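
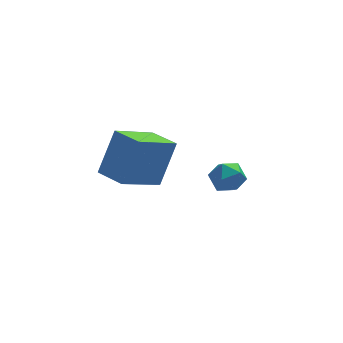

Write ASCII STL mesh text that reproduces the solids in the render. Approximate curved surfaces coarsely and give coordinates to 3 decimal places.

solid 
facet normal -0.635 0.475 0.608
outer loop
vertex 0.352 1.574 -3.403
vertex 0.954 1.57 -2.771
vertex 0.916 2.237 -3.332
endloop
endfacet
facet normal -0.756 0.651 -0.073
outer loop
vertex 0.352 1.574 -3.403
vertex 0.916 2.237 -3.332
vertex 0.716 1.916 -4.119
endloop
endfacet
facet normal -0.900 0.051 -0.433
outer loop
vertex 0.352 1.574 -3.403
vertex 0.716 1.916 -4.119
vertex 0.631 1.051 -4.044
endloop
endfacet
facet normal -0.868 -0.495 0.026
outer loop
vertex 0.352 1.574 -3.403
vertex 0.631 1.051 -4.044
vertex 0.778 0.837 -3.211
endloop
endfacet
facet normal -0.705 -0.233 0.670
outer loop
vertex 0.352 1.574 -3.403
vertex 0.778 0.837 -3.211
vertex 0.954 1.57 -2.771
endloop
endfacet
facet normal -0.155 0.928 -0.339
outer loop
vertex 0.716 1.916 -4.119
vertex 0.916 2.237 -3.332
vertex 1.542 2.123 -3.929
endloop
endfacet
facet normal 0.040 0.644 0.764
outer loop
vertex 0.916 2.237 -3.332
vertex 0.954 1.57 -2.771
vertex 1.689 1.909 -3.096
endloop
endfacet
facet normal -0.073 -0.500 0.863
outer loop
vertex 0.954 1.57 -2.771
vertex 0.778 0.837 -3.211
vertex 1.604 1.044 -3.021
endloop
endfacet
facet normal -0.338 -0.924 -0.178
outer loop
vertex 0.778 0.837 -3.211
vertex 0.631 1.051 -4.044
vertex 1.404 0.723 -3.808
endloop
endfacet
facet normal -0.388 -0.042 -0.921
outer loop
vertex 0.631 1.051 -4.044
vertex 0.716 1.916 -4.119
vertex 1.366 1.39 -4.369
endloop
endfacet
facet normal 0.868 0.495 -0.026
outer loop
vertex 1.968 1.386 -3.737
vertex 1.542 2.123 -3.929
vertex 1.689 1.909 -3.096
endloop
endfacet
facet normal 0.900 -0.051 0.433
outer loop
vertex 1.968 1.386 -3.737
vertex 1.689 1.909 -3.096
vertex 1.604 1.044 -3.021
endloop
endfacet
facet normal 0.756 -0.651 0.073
outer loop
vertex 1.968 1.386 -3.737
vertex 1.604 1.044 -3.021
vertex 1.404 0.723 -3.808
endloop
endfacet
facet normal 0.635 -0.475 -0.608
outer loop
vertex 1.968 1.386 -3.737
vertex 1.404 0.723 -3.808
vertex 1.366 1.39 -4.369
endloop
endfacet
facet normal 0.705 0.233 -0.670
outer loop
vertex 1.968 1.386 -3.737
vertex 1.366 1.39 -4.369
vertex 1.542 2.123 -3.929
endloop
endfacet
facet normal 0.338 0.924 0.178
outer loop
vertex 1.689 1.909 -3.096
vertex 1.542 2.123 -3.929
vertex 0.916 2.237 -3.332
endloop
endfacet
facet normal 0.388 0.042 0.921
outer loop
vertex 1.604 1.044 -3.021
vertex 1.689 1.909 -3.096
vertex 0.954 1.57 -2.771
endloop
endfacet
facet normal 0.155 -0.928 0.339
outer loop
vertex 1.404 0.723 -3.808
vertex 1.604 1.044 -3.021
vertex 0.778 0.837 -3.211
endloop
endfacet
facet normal -0.040 -0.644 -0.764
outer loop
vertex 1.366 1.39 -4.369
vertex 1.404 0.723 -3.808
vertex 0.631 1.051 -4.044
endloop
endfacet
facet normal 0.073 0.500 -0.863
outer loop
vertex 1.542 2.123 -3.929
vertex 1.366 1.39 -4.369
vertex 0.716 1.916 -4.119
endloop
endfacet
facet normal -0.755 -0.451 0.476
outer loop
vertex -3.174 -2.674 2.258
vertex -3.925 -1.52 2.16
vertex -3.946 -3.333 0.408
endloop
endfacet
facet normal 0.544 -0.836 0.071
outer loop
vertex -2.315 -2.36 -0.62
vertex -3.174 -2.674 2.258
vertex -3.946 -3.333 0.408
endloop
endfacet
facet normal -0.755 -0.451 0.476
outer loop
vertex -3.946 -3.333 0.408
vertex -3.925 -1.52 2.16
vertex -4.697 -2.179 0.31
endloop
endfacet
facet normal -0.366 -0.313 -0.877
outer loop
vertex -4.697 -2.179 0.31
vertex -2.315 -2.36 -0.62
vertex -3.946 -3.333 0.408
endloop
endfacet
facet normal 0.366 0.313 0.877
outer loop
vertex -3.174 -2.674 2.258
vertex -2.294 -0.547 1.132
vertex -3.925 -1.52 2.16
endloop
endfacet
facet normal 0.544 -0.836 0.071
outer loop
vertex -1.543 -1.701 1.23
vertex -3.174 -2.674 2.258
vertex -2.315 -2.36 -0.62
endloop
endfacet
facet normal 0.366 0.313 0.877
outer loop
vertex -1.543 -1.701 1.23
vertex -2.294 -0.547 1.132
vertex -3.174 -2.674 2.258
endloop
endfacet
facet normal -0.544 0.836 -0.071
outer loop
vertex -3.925 -1.52 2.16
vertex -2.294 -0.547 1.132
vertex -4.697 -2.179 0.31
endloop
endfacet
facet normal -0.366 -0.313 -0.877
outer loop
vertex -3.066 -1.206 -0.718
vertex -2.315 -2.36 -0.62
vertex -4.697 -2.179 0.31
endloop
endfacet
facet normal -0.544 0.836 -0.071
outer loop
vertex -4.697 -2.179 0.31
vertex -2.294 -0.547 1.132
vertex -3.066 -1.206 -0.718
endloop
endfacet
facet normal 0.755 0.451 -0.476
outer loop
vertex -3.066 -1.206 -0.718
vertex -1.543 -1.701 1.23
vertex -2.315 -2.36 -0.62
endloop
endfacet
facet normal 0.755 0.451 -0.476
outer loop
vertex -2.294 -0.547 1.132
vertex -1.543 -1.701 1.23
vertex -3.066 -1.206 -0.718
endloop
endfacet

endsolid


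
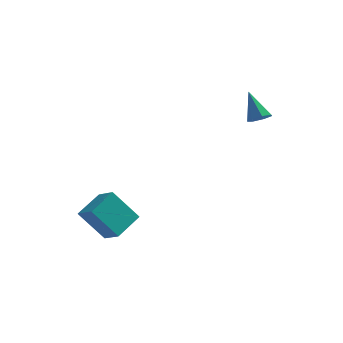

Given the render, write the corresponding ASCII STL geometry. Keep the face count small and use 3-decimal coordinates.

solid 
facet normal -0.710 0.530 -0.465
outer loop
vertex -1.691 -1.555 -2.425
vertex -1.205 -0.422 -1.876
vertex -0.711 -1.359 -3.699
endloop
endfacet
facet normal -0.360 -0.840 -0.406
outer loop
vertex -0.015 -1.878 -3.244
vertex -1.691 -1.555 -2.425
vertex -0.711 -1.359 -3.699
endloop
endfacet
facet normal -0.709 0.530 -0.465
outer loop
vertex -0.711 -1.359 -3.699
vertex -1.205 -0.422 -1.876
vertex -0.224 -0.226 -3.15
endloop
endfacet
facet normal 0.605 0.121 -0.787
outer loop
vertex -0.224 -0.226 -3.15
vertex -0.015 -1.878 -3.244
vertex -0.711 -1.359 -3.699
endloop
endfacet
facet normal -0.605 -0.122 0.787
outer loop
vertex -1.691 -1.555 -2.425
vertex -0.509 -0.941 -1.421
vertex -1.205 -0.422 -1.876
endloop
endfacet
facet normal -0.361 -0.839 -0.407
outer loop
vertex -0.996 -2.074 -1.97
vertex -1.691 -1.555 -2.425
vertex -0.015 -1.878 -3.244
endloop
endfacet
facet normal -0.605 -0.121 0.787
outer loop
vertex -0.996 -2.074 -1.97
vertex -0.509 -0.941 -1.421
vertex -1.691 -1.555 -2.425
endloop
endfacet
facet normal 0.360 0.840 0.407
outer loop
vertex -1.205 -0.422 -1.876
vertex -0.509 -0.941 -1.421
vertex -0.224 -0.226 -3.15
endloop
endfacet
facet normal 0.606 0.121 -0.787
outer loop
vertex 0.471 -0.745 -2.695
vertex -0.015 -1.878 -3.244
vertex -0.224 -0.226 -3.15
endloop
endfacet
facet normal 0.361 0.839 0.407
outer loop
vertex -0.224 -0.226 -3.15
vertex -0.509 -0.941 -1.421
vertex 0.471 -0.745 -2.695
endloop
endfacet
facet normal 0.710 -0.530 0.465
outer loop
vertex 0.471 -0.745 -2.695
vertex -0.996 -2.074 -1.97
vertex -0.015 -1.878 -3.244
endloop
endfacet
facet normal 0.710 -0.530 0.464
outer loop
vertex -0.509 -0.941 -1.421
vertex -0.996 -2.074 -1.97
vertex 0.471 -0.745 -2.695
endloop
endfacet
facet normal 0.426 -0.414 -0.804
outer loop
vertex 4.665 2.993 1.597
vertex 4.22 3.048 1.333
vertex 4.617 3.381 1.372
endloop
endfacet
facet normal 0.718 0.413 0.559
outer loop
vertex 4.665 2.993 1.597
vertex 4.617 3.381 1.372
vertex 3.62 3.632 2.467
endloop
endfacet
facet normal 0.427 -0.415 -0.803
outer loop
vertex 4.617 3.381 1.372
vertex 4.22 3.048 1.333
vertex 4.271 3.518 1.117
endloop
endfacet
facet normal 0.319 0.945 0.074
outer loop
vertex 4.617 3.381 1.372
vertex 4.271 3.518 1.117
vertex 3.62 3.632 2.467
endloop
endfacet
facet normal 0.424 -0.416 -0.804
outer loop
vertex 4.271 3.518 1.117
vertex 4.22 3.048 1.333
vertex 3.886 3.301 1.026
endloop
endfacet
facet normal -0.422 0.864 -0.276
outer loop
vertex 4.271 3.518 1.117
vertex 3.886 3.301 1.026
vertex 3.62 3.632 2.467
endloop
endfacet
facet normal 0.427 -0.413 -0.805
outer loop
vertex 3.886 3.301 1.026
vertex 4.22 3.048 1.333
vertex 3.753 2.893 1.165
endloop
endfacet
facet normal -0.946 0.231 -0.228
outer loop
vertex 3.886 3.301 1.026
vertex 3.753 2.893 1.165
vertex 3.62 3.632 2.467
endloop
endfacet
facet normal 0.427 -0.416 -0.803
outer loop
vertex 3.753 2.893 1.165
vertex 4.22 3.048 1.333
vertex 3.972 2.602 1.432
endloop
endfacet
facet normal -0.859 -0.478 0.184
outer loop
vertex 3.753 2.893 1.165
vertex 3.972 2.602 1.432
vertex 3.62 3.632 2.467
endloop
endfacet
facet normal 0.425 -0.415 -0.804
outer loop
vertex 3.972 2.602 1.432
vertex 4.22 3.048 1.333
vertex 4.378 2.646 1.624
endloop
endfacet
facet normal -0.227 -0.728 0.647
outer loop
vertex 3.972 2.602 1.432
vertex 4.378 2.646 1.624
vertex 3.62 3.632 2.467
endloop
endfacet
facet normal 0.426 -0.415 -0.804
outer loop
vertex 4.378 2.646 1.624
vertex 4.22 3.048 1.333
vertex 4.665 2.993 1.597
endloop
endfacet
facet normal 0.476 -0.331 0.815
outer loop
vertex 4.378 2.646 1.624
vertex 4.665 2.993 1.597
vertex 3.62 3.632 2.467
endloop
endfacet

endsolid


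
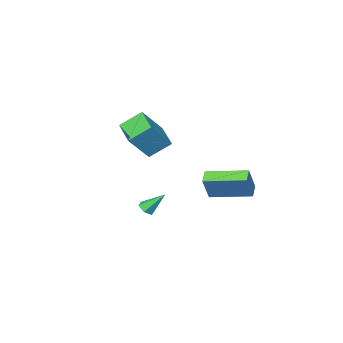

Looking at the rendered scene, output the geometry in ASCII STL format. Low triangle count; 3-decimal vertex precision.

solid 
facet normal 0.450 -0.491 -0.746
outer loop
vertex 0.988 1.543 -0.252
vertex 0.618 1.193 -0.245
vertex 0.574 1.605 -0.543
endloop
endfacet
facet normal 0.220 0.970 -0.106
outer loop
vertex 0.988 1.543 -0.252
vertex 0.574 1.605 -0.543
vertex -0.018 1.887 0.805
endloop
endfacet
facet normal 0.450 -0.491 -0.746
outer loop
vertex 0.574 1.605 -0.543
vertex 0.618 1.193 -0.245
vertex 0.203 1.255 -0.536
endloop
endfacet
facet normal -0.629 0.658 -0.414
outer loop
vertex 0.574 1.605 -0.543
vertex 0.203 1.255 -0.536
vertex -0.018 1.887 0.805
endloop
endfacet
facet normal 0.450 -0.491 -0.746
outer loop
vertex 0.203 1.255 -0.536
vertex 0.618 1.193 -0.245
vertex 0.247 0.843 -0.238
endloop
endfacet
facet normal -0.983 -0.166 -0.084
outer loop
vertex 0.203 1.255 -0.536
vertex 0.247 0.843 -0.238
vertex -0.018 1.887 0.805
endloop
endfacet
facet normal 0.451 -0.493 -0.744
outer loop
vertex 0.247 0.843 -0.238
vertex 0.618 1.193 -0.245
vertex 0.661 0.782 0.053
endloop
endfacet
facet normal -0.488 -0.676 0.552
outer loop
vertex 0.247 0.843 -0.238
vertex 0.661 0.782 0.053
vertex -0.018 1.887 0.805
endloop
endfacet
facet normal 0.451 -0.493 -0.744
outer loop
vertex 0.661 0.782 0.053
vertex 0.618 1.193 -0.245
vertex 1.032 1.132 0.046
endloop
endfacet
facet normal 0.359 -0.364 0.859
outer loop
vertex 0.661 0.782 0.053
vertex 1.032 1.132 0.046
vertex -0.018 1.887 0.805
endloop
endfacet
facet normal 0.451 -0.492 -0.745
outer loop
vertex 1.032 1.132 0.046
vertex 0.618 1.193 -0.245
vertex 0.988 1.543 -0.252
endloop
endfacet
facet normal 0.713 0.460 0.529
outer loop
vertex 1.032 1.132 0.046
vertex 0.988 1.543 -0.252
vertex -0.018 1.887 0.805
endloop
endfacet
facet normal -0.700 0.380 0.605
outer loop
vertex -1.692 -2.73 4.54
vertex -1.202 -1.12 4.096
vertex -2.939 -2.746 3.107
endloop
endfacet
facet normal -0.281 -0.925 0.255
outer loop
vertex -1.918 -3.3 2.224
vertex -1.692 -2.73 4.54
vertex -2.939 -2.746 3.107
endloop
endfacet
facet normal -0.700 0.379 0.606
outer loop
vertex -2.939 -2.746 3.107
vertex -1.202 -1.12 4.096
vertex -2.45 -1.136 2.664
endloop
endfacet
facet normal -0.657 -0.008 -0.754
outer loop
vertex -2.45 -1.136 2.664
vertex -1.918 -3.3 2.224
vertex -2.939 -2.746 3.107
endloop
endfacet
facet normal 0.657 0.008 0.754
outer loop
vertex -1.692 -2.73 4.54
vertex -0.181 -1.674 3.213
vertex -1.202 -1.12 4.096
endloop
endfacet
facet normal -0.281 -0.925 0.255
outer loop
vertex -0.67 -3.284 3.656
vertex -1.692 -2.73 4.54
vertex -1.918 -3.3 2.224
endloop
endfacet
facet normal 0.657 0.008 0.754
outer loop
vertex -0.67 -3.284 3.656
vertex -0.181 -1.674 3.213
vertex -1.692 -2.73 4.54
endloop
endfacet
facet normal 0.281 0.925 -0.255
outer loop
vertex -1.202 -1.12 4.096
vertex -0.181 -1.674 3.213
vertex -2.45 -1.136 2.664
endloop
endfacet
facet normal -0.657 -0.008 -0.754
outer loop
vertex -1.428 -1.69 1.78
vertex -1.918 -3.3 2.224
vertex -2.45 -1.136 2.664
endloop
endfacet
facet normal 0.281 0.925 -0.255
outer loop
vertex -2.45 -1.136 2.664
vertex -0.181 -1.674 3.213
vertex -1.428 -1.69 1.78
endloop
endfacet
facet normal 0.699 -0.380 -0.605
outer loop
vertex -1.428 -1.69 1.78
vertex -0.67 -3.284 3.656
vertex -1.918 -3.3 2.224
endloop
endfacet
facet normal 0.700 -0.379 -0.605
outer loop
vertex -0.181 -1.674 3.213
vertex -0.67 -3.284 3.656
vertex -1.428 -1.69 1.78
endloop
endfacet
facet normal -0.664 0.735 0.138
outer loop
vertex -3.164 4.472 2.624
vertex -2.653 4.998 2.281
vertex -3.767 4.18 1.282
endloop
endfacet
facet normal -0.631 -0.649 0.425
outer loop
vertex -2.307 2.562 0.979
vertex -3.164 4.472 2.624
vertex -3.767 4.18 1.282
endloop
endfacet
facet normal -0.663 0.736 0.137
outer loop
vertex -3.767 4.18 1.282
vertex -2.653 4.998 2.281
vertex -3.255 4.706 0.938
endloop
endfacet
facet normal -0.401 -0.195 -0.895
outer loop
vertex -3.255 4.706 0.938
vertex -2.307 2.562 0.979
vertex -3.767 4.18 1.282
endloop
endfacet
facet normal 0.401 0.194 0.895
outer loop
vertex -3.164 4.472 2.624
vertex -1.193 3.38 1.978
vertex -2.653 4.998 2.281
endloop
endfacet
facet normal -0.632 -0.649 0.424
outer loop
vertex -1.705 2.854 2.322
vertex -3.164 4.472 2.624
vertex -2.307 2.562 0.979
endloop
endfacet
facet normal 0.401 0.195 0.895
outer loop
vertex -1.705 2.854 2.322
vertex -1.193 3.38 1.978
vertex -3.164 4.472 2.624
endloop
endfacet
facet normal 0.631 0.649 -0.424
outer loop
vertex -2.653 4.998 2.281
vertex -1.193 3.38 1.978
vertex -3.255 4.706 0.938
endloop
endfacet
facet normal -0.401 -0.194 -0.895
outer loop
vertex -1.796 3.088 0.636
vertex -2.307 2.562 0.979
vertex -3.255 4.706 0.938
endloop
endfacet
facet normal 0.631 0.649 -0.425
outer loop
vertex -3.255 4.706 0.938
vertex -1.193 3.38 1.978
vertex -1.796 3.088 0.636
endloop
endfacet
facet normal 0.664 -0.735 -0.138
outer loop
vertex -1.796 3.088 0.636
vertex -1.705 2.854 2.322
vertex -2.307 2.562 0.979
endloop
endfacet
facet normal 0.663 -0.736 -0.138
outer loop
vertex -1.193 3.38 1.978
vertex -1.705 2.854 2.322
vertex -1.796 3.088 0.636
endloop
endfacet

endsolid


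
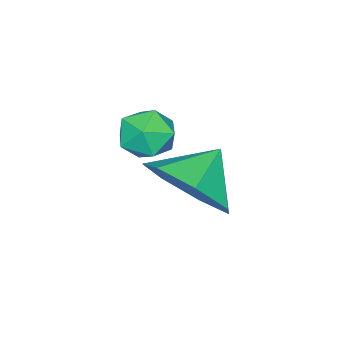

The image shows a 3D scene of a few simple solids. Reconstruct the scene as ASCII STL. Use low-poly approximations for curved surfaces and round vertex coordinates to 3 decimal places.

solid 
facet normal 0.794 -0.148 -0.589
outer loop
vertex -0.705 3.46 -1.586
vertex -1.273 2.909 -2.214
vertex -1.1 3.904 -2.23
endloop
endfacet
facet normal -0.193 0.748 0.634
outer loop
vertex -0.705 3.46 -1.586
vertex -1.1 3.904 -2.23
vertex -2.147 3.071 -1.566
endloop
endfacet
facet normal 0.794 -0.148 -0.590
outer loop
vertex -1.1 3.904 -2.23
vertex -1.273 2.909 -2.214
vertex -1.626 3.599 -2.862
endloop
endfacet
facet normal -0.582 0.807 0.095
outer loop
vertex -1.1 3.904 -2.23
vertex -1.626 3.599 -2.862
vertex -2.147 3.071 -1.566
endloop
endfacet
facet normal 0.795 -0.147 -0.589
outer loop
vertex -1.626 3.599 -2.862
vertex -1.273 2.909 -2.214
vertex -1.885 2.775 -3.006
endloop
endfacet
facet normal -0.915 0.329 -0.234
outer loop
vertex -1.626 3.599 -2.862
vertex -1.885 2.775 -3.006
vertex -2.147 3.071 -1.566
endloop
endfacet
facet normal 0.795 -0.147 -0.589
outer loop
vertex -1.885 2.775 -3.006
vertex -1.273 2.909 -2.214
vertex -1.684 2.051 -2.554
endloop
endfacet
facet normal -0.940 -0.326 -0.104
outer loop
vertex -1.885 2.775 -3.006
vertex -1.684 2.051 -2.554
vertex -2.147 3.071 -1.566
endloop
endfacet
facet normal 0.794 -0.147 -0.589
outer loop
vertex -1.684 2.051 -2.554
vertex -1.273 2.909 -2.214
vertex -1.173 1.974 -1.846
endloop
endfacet
facet normal -0.638 -0.665 0.388
outer loop
vertex -1.684 2.051 -2.554
vertex -1.173 1.974 -1.846
vertex -2.147 3.071 -1.566
endloop
endfacet
facet normal 0.795 -0.147 -0.589
outer loop
vertex -1.173 1.974 -1.846
vertex -1.273 2.909 -2.214
vertex -0.738 2.601 -1.415
endloop
endfacet
facet normal -0.238 -0.433 0.870
outer loop
vertex -1.173 1.974 -1.846
vertex -0.738 2.601 -1.415
vertex -2.147 3.071 -1.566
endloop
endfacet
facet normal 0.795 -0.148 -0.589
outer loop
vertex -0.738 2.601 -1.415
vertex -1.273 2.909 -2.214
vertex -0.705 3.46 -1.586
endloop
endfacet
facet normal -0.039 0.197 0.980
outer loop
vertex -0.738 2.601 -1.415
vertex -0.705 3.46 -1.586
vertex -2.147 3.071 -1.566
endloop
endfacet
facet normal 0.123 0.573 0.810
outer loop
vertex -2.279 1.949 -1.678
vertex -2.391 1.424 -1.29
vertex -1.774 1.566 -1.484
endloop
endfacet
facet normal 0.515 0.814 0.267
outer loop
vertex -2.279 1.949 -1.678
vertex -1.774 1.566 -1.484
vertex -1.802 1.788 -2.108
endloop
endfacet
facet normal 0.074 0.958 -0.276
outer loop
vertex -2.279 1.949 -1.678
vertex -1.802 1.788 -2.108
vertex -2.436 1.782 -2.299
endloop
endfacet
facet normal -0.589 0.805 -0.067
outer loop
vertex -2.279 1.949 -1.678
vertex -2.436 1.782 -2.299
vertex -2.801 1.557 -1.794
endloop
endfacet
facet normal -0.560 0.566 0.605
outer loop
vertex -2.279 1.949 -1.678
vertex -2.801 1.557 -1.794
vertex -2.391 1.424 -1.29
endloop
endfacet
facet normal 0.955 0.291 0.061
outer loop
vertex -1.802 1.788 -2.108
vertex -1.774 1.566 -1.484
vertex -1.619 1.163 -1.986
endloop
endfacet
facet normal 0.320 -0.102 0.942
outer loop
vertex -1.774 1.566 -1.484
vertex -2.391 1.424 -1.29
vertex -1.984 0.938 -1.481
endloop
endfacet
facet normal -0.785 -0.111 0.609
outer loop
vertex -2.391 1.424 -1.29
vertex -2.801 1.557 -1.794
vertex -2.618 0.932 -1.672
endloop
endfacet
facet normal -0.833 0.276 -0.479
outer loop
vertex -2.801 1.557 -1.794
vertex -2.436 1.782 -2.299
vertex -2.646 1.154 -2.296
endloop
endfacet
facet normal 0.241 0.523 -0.817
outer loop
vertex -2.436 1.782 -2.299
vertex -1.802 1.788 -2.108
vertex -2.029 1.296 -2.49
endloop
endfacet
facet normal 0.589 -0.805 0.067
outer loop
vertex -2.141 0.771 -2.102
vertex -1.619 1.163 -1.986
vertex -1.984 0.938 -1.481
endloop
endfacet
facet normal -0.074 -0.958 0.276
outer loop
vertex -2.141 0.771 -2.102
vertex -1.984 0.938 -1.481
vertex -2.618 0.932 -1.672
endloop
endfacet
facet normal -0.515 -0.814 -0.267
outer loop
vertex -2.141 0.771 -2.102
vertex -2.618 0.932 -1.672
vertex -2.646 1.154 -2.296
endloop
endfacet
facet normal -0.123 -0.573 -0.810
outer loop
vertex -2.141 0.771 -2.102
vertex -2.646 1.154 -2.296
vertex -2.029 1.296 -2.49
endloop
endfacet
facet normal 0.560 -0.566 -0.605
outer loop
vertex -2.141 0.771 -2.102
vertex -2.029 1.296 -2.49
vertex -1.619 1.163 -1.986
endloop
endfacet
facet normal 0.833 -0.276 0.479
outer loop
vertex -1.984 0.938 -1.481
vertex -1.619 1.163 -1.986
vertex -1.774 1.566 -1.484
endloop
endfacet
facet normal -0.241 -0.523 0.817
outer loop
vertex -2.618 0.932 -1.672
vertex -1.984 0.938 -1.481
vertex -2.391 1.424 -1.29
endloop
endfacet
facet normal -0.955 -0.291 -0.061
outer loop
vertex -2.646 1.154 -2.296
vertex -2.618 0.932 -1.672
vertex -2.801 1.557 -1.794
endloop
endfacet
facet normal -0.320 0.102 -0.942
outer loop
vertex -2.029 1.296 -2.49
vertex -2.646 1.154 -2.296
vertex -2.436 1.782 -2.299
endloop
endfacet
facet normal 0.785 0.111 -0.609
outer loop
vertex -1.619 1.163 -1.986
vertex -2.029 1.296 -2.49
vertex -1.802 1.788 -2.108
endloop
endfacet

endsolid


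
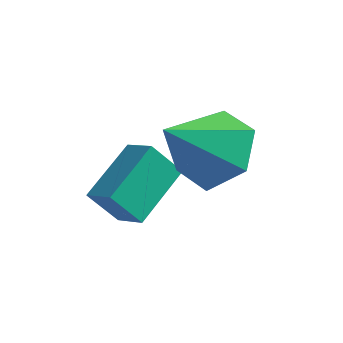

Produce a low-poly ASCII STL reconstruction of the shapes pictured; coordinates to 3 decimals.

solid 
facet normal -0.536 -0.304 0.788
outer loop
vertex 0.757 -1.326 0.987
vertex 0.021 -1.044 0.595
vertex 0.56 -2.824 0.275
endloop
endfacet
facet normal 0.836 -0.322 0.445
outer loop
vertex 1.139 -2.496 -0.575
vertex 0.757 -1.326 0.987
vertex 0.56 -2.824 0.275
endloop
endfacet
facet normal -0.536 -0.304 0.788
outer loop
vertex 0.56 -2.824 0.275
vertex 0.021 -1.044 0.595
vertex -0.175 -2.542 -0.116
endloop
endfacet
facet normal -0.117 -0.897 -0.426
outer loop
vertex -0.175 -2.542 -0.116
vertex 1.139 -2.496 -0.575
vertex 0.56 -2.824 0.275
endloop
endfacet
facet normal 0.117 0.897 0.426
outer loop
vertex 0.757 -1.326 0.987
vertex 0.6 -0.716 -0.255
vertex 0.021 -1.044 0.595
endloop
endfacet
facet normal 0.836 -0.320 0.445
outer loop
vertex 1.335 -0.998 0.136
vertex 0.757 -1.326 0.987
vertex 1.139 -2.496 -0.575
endloop
endfacet
facet normal 0.118 0.897 0.426
outer loop
vertex 1.335 -0.998 0.136
vertex 0.6 -0.716 -0.255
vertex 0.757 -1.326 0.987
endloop
endfacet
facet normal -0.836 0.321 -0.446
outer loop
vertex 0.021 -1.044 0.595
vertex 0.6 -0.716 -0.255
vertex -0.175 -2.542 -0.116
endloop
endfacet
facet normal -0.117 -0.897 -0.425
outer loop
vertex 0.403 -2.214 -0.967
vertex 1.139 -2.496 -0.575
vertex -0.175 -2.542 -0.116
endloop
endfacet
facet normal -0.836 0.321 -0.444
outer loop
vertex -0.175 -2.542 -0.116
vertex 0.6 -0.716 -0.255
vertex 0.403 -2.214 -0.967
endloop
endfacet
facet normal 0.536 0.304 -0.788
outer loop
vertex 0.403 -2.214 -0.967
vertex 1.335 -0.998 0.136
vertex 1.139 -2.496 -0.575
endloop
endfacet
facet normal 0.536 0.304 -0.788
outer loop
vertex 0.6 -0.716 -0.255
vertex 1.335 -0.998 0.136
vertex 0.403 -2.214 -0.967
endloop
endfacet
facet normal 0.346 0.653 -0.673
outer loop
vertex 3.021 -1.0 2.039
vertex 2.263 -1.309 1.35
vertex 2.072 -0.506 2.031
endloop
endfacet
facet normal 0.115 0.237 0.965
outer loop
vertex 3.021 -1.0 2.039
vertex 2.072 -0.506 2.031
vertex 1.637 -2.491 2.57
endloop
endfacet
facet normal 0.346 0.653 -0.673
outer loop
vertex 2.072 -0.506 2.031
vertex 2.263 -1.309 1.35
vertex 1.314 -0.815 1.342
endloop
endfacet
facet normal -0.705 0.326 0.630
outer loop
vertex 2.072 -0.506 2.031
vertex 1.314 -0.815 1.342
vertex 1.637 -2.491 2.57
endloop
endfacet
facet normal 0.345 0.653 -0.674
outer loop
vertex 1.314 -0.815 1.342
vertex 2.263 -1.309 1.35
vertex 1.504 -1.618 0.662
endloop
endfacet
facet normal -0.978 -0.208 -0.027
outer loop
vertex 1.314 -0.815 1.342
vertex 1.504 -1.618 0.662
vertex 1.637 -2.491 2.57
endloop
endfacet
facet normal 0.345 0.653 -0.674
outer loop
vertex 1.504 -1.618 0.662
vertex 2.263 -1.309 1.35
vertex 2.453 -2.113 0.669
endloop
endfacet
facet normal -0.431 -0.831 -0.350
outer loop
vertex 1.504 -1.618 0.662
vertex 2.453 -2.113 0.669
vertex 1.637 -2.491 2.57
endloop
endfacet
facet normal 0.345 0.653 -0.674
outer loop
vertex 2.453 -2.113 0.669
vertex 2.263 -1.309 1.35
vertex 3.212 -1.803 1.358
endloop
endfacet
facet normal 0.390 -0.921 -0.016
outer loop
vertex 2.453 -2.113 0.669
vertex 3.212 -1.803 1.358
vertex 1.637 -2.491 2.57
endloop
endfacet
facet normal 0.346 0.653 -0.673
outer loop
vertex 3.212 -1.803 1.358
vertex 2.263 -1.309 1.35
vertex 3.021 -1.0 2.039
endloop
endfacet
facet normal 0.663 -0.387 0.642
outer loop
vertex 3.212 -1.803 1.358
vertex 3.021 -1.0 2.039
vertex 1.637 -2.491 2.57
endloop
endfacet

endsolid


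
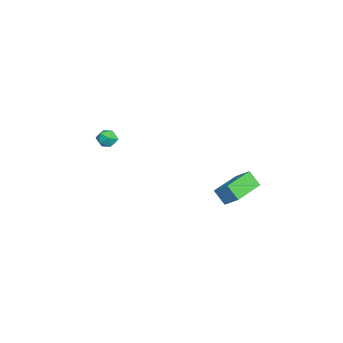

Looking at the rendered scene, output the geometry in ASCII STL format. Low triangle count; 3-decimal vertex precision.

solid 
facet normal -0.848 0.530 0.011
outer loop
vertex -0.166 3.562 0.265
vertex 0.28 4.262 0.925
vertex 0.183 4.137 -0.58
endloop
endfacet
facet normal -0.420 -0.660 -0.623
outer loop
vertex 2.04 2.978 -0.605
vertex -0.166 3.562 0.265
vertex 0.183 4.137 -0.58
endloop
endfacet
facet normal -0.848 0.529 0.011
outer loop
vertex 0.183 4.137 -0.58
vertex 0.28 4.262 0.925
vertex 0.628 4.837 0.079
endloop
endfacet
facet normal 0.322 0.532 -0.783
outer loop
vertex 0.628 4.837 0.079
vertex 2.04 2.978 -0.605
vertex 0.183 4.137 -0.58
endloop
endfacet
facet normal -0.322 -0.533 0.783
outer loop
vertex -0.166 3.562 0.265
vertex 2.137 3.103 0.9
vertex 0.28 4.262 0.925
endloop
endfacet
facet normal -0.420 -0.661 -0.622
outer loop
vertex 1.692 2.403 0.241
vertex -0.166 3.562 0.265
vertex 2.04 2.978 -0.605
endloop
endfacet
facet normal -0.322 -0.532 0.783
outer loop
vertex 1.692 2.403 0.241
vertex 2.137 3.103 0.9
vertex -0.166 3.562 0.265
endloop
endfacet
facet normal 0.421 0.661 0.622
outer loop
vertex 0.28 4.262 0.925
vertex 2.137 3.103 0.9
vertex 0.628 4.837 0.079
endloop
endfacet
facet normal 0.322 0.533 -0.783
outer loop
vertex 2.486 3.678 0.055
vertex 2.04 2.978 -0.605
vertex 0.628 4.837 0.079
endloop
endfacet
facet normal 0.420 0.660 0.623
outer loop
vertex 0.628 4.837 0.079
vertex 2.137 3.103 0.9
vertex 2.486 3.678 0.055
endloop
endfacet
facet normal 0.848 -0.530 -0.011
outer loop
vertex 2.486 3.678 0.055
vertex 1.692 2.403 0.241
vertex 2.04 2.978 -0.605
endloop
endfacet
facet normal 0.848 -0.530 -0.010
outer loop
vertex 2.137 3.103 0.9
vertex 1.692 2.403 0.241
vertex 2.486 3.678 0.055
endloop
endfacet
facet normal -0.296 0.850 0.435
outer loop
vertex -3.261 -3.133 1.644
vertex -2.826 -3.246 2.16
vertex -2.622 -2.894 1.611
endloop
endfacet
facet normal -0.349 0.896 -0.275
outer loop
vertex -3.261 -3.133 1.644
vertex -2.622 -2.894 1.611
vertex -2.91 -3.176 1.059
endloop
endfacet
facet normal -0.783 0.374 -0.497
outer loop
vertex -3.261 -3.133 1.644
vertex -2.91 -3.176 1.059
vertex -3.293 -3.702 1.267
endloop
endfacet
facet normal -0.997 0.005 0.077
outer loop
vertex -3.261 -3.133 1.644
vertex -3.293 -3.702 1.267
vertex -3.241 -3.745 1.947
endloop
endfacet
facet normal -0.696 0.300 0.652
outer loop
vertex -3.261 -3.133 1.644
vertex -3.241 -3.745 1.947
vertex -2.826 -3.246 2.16
endloop
endfacet
facet normal 0.297 0.779 -0.553
outer loop
vertex -2.91 -3.176 1.059
vertex -2.622 -2.894 1.611
vertex -2.259 -3.315 1.213
endloop
endfacet
facet normal 0.384 0.706 0.595
outer loop
vertex -2.622 -2.894 1.611
vertex -2.826 -3.246 2.16
vertex -2.207 -3.358 1.893
endloop
endfacet
facet normal -0.263 -0.185 0.947
outer loop
vertex -2.826 -3.246 2.16
vertex -3.241 -3.745 1.947
vertex -2.59 -3.884 2.101
endloop
endfacet
facet normal -0.750 -0.661 0.016
outer loop
vertex -3.241 -3.745 1.947
vertex -3.293 -3.702 1.267
vertex -2.878 -4.166 1.549
endloop
endfacet
facet normal -0.405 -0.066 -0.912
outer loop
vertex -3.293 -3.702 1.267
vertex -2.91 -3.176 1.059
vertex -2.674 -3.814 1.0
endloop
endfacet
facet normal 0.997 -0.005 -0.077
outer loop
vertex -2.239 -3.927 1.516
vertex -2.259 -3.315 1.213
vertex -2.207 -3.358 1.893
endloop
endfacet
facet normal 0.783 -0.374 0.497
outer loop
vertex -2.239 -3.927 1.516
vertex -2.207 -3.358 1.893
vertex -2.59 -3.884 2.101
endloop
endfacet
facet normal 0.349 -0.896 0.275
outer loop
vertex -2.239 -3.927 1.516
vertex -2.59 -3.884 2.101
vertex -2.878 -4.166 1.549
endloop
endfacet
facet normal 0.296 -0.850 -0.435
outer loop
vertex -2.239 -3.927 1.516
vertex -2.878 -4.166 1.549
vertex -2.674 -3.814 1.0
endloop
endfacet
facet normal 0.696 -0.300 -0.652
outer loop
vertex -2.239 -3.927 1.516
vertex -2.674 -3.814 1.0
vertex -2.259 -3.315 1.213
endloop
endfacet
facet normal 0.750 0.661 -0.016
outer loop
vertex -2.207 -3.358 1.893
vertex -2.259 -3.315 1.213
vertex -2.622 -2.894 1.611
endloop
endfacet
facet normal 0.405 0.066 0.912
outer loop
vertex -2.59 -3.884 2.101
vertex -2.207 -3.358 1.893
vertex -2.826 -3.246 2.16
endloop
endfacet
facet normal -0.297 -0.779 0.553
outer loop
vertex -2.878 -4.166 1.549
vertex -2.59 -3.884 2.101
vertex -3.241 -3.745 1.947
endloop
endfacet
facet normal -0.384 -0.706 -0.595
outer loop
vertex -2.674 -3.814 1.0
vertex -2.878 -4.166 1.549
vertex -3.293 -3.702 1.267
endloop
endfacet
facet normal 0.263 0.185 -0.947
outer loop
vertex -2.259 -3.315 1.213
vertex -2.674 -3.814 1.0
vertex -2.91 -3.176 1.059
endloop
endfacet

endsolid


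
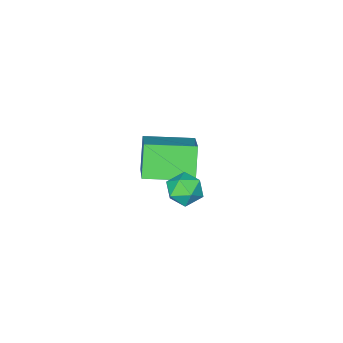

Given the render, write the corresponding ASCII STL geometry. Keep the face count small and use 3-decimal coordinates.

solid 
facet normal 0.191 0.957 -0.220
outer loop
vertex 0.682 2.317 1.025
vertex 0.032 2.5 1.258
vertex 0.585 2.494 1.711
endloop
endfacet
facet normal 0.790 0.612 -0.046
outer loop
vertex 0.682 2.317 1.025
vertex 0.585 2.494 1.711
vertex 1.004 1.94 1.541
endloop
endfacet
facet normal 0.867 0.063 -0.495
outer loop
vertex 0.682 2.317 1.025
vertex 1.004 1.94 1.541
vertex 0.71 1.604 0.983
endloop
endfacet
facet normal 0.315 0.068 -0.947
outer loop
vertex 0.682 2.317 1.025
vertex 0.71 1.604 0.983
vertex 0.109 1.95 0.808
endloop
endfacet
facet normal -0.104 0.621 -0.777
outer loop
vertex 0.682 2.317 1.025
vertex 0.109 1.95 0.808
vertex 0.032 2.5 1.258
endloop
endfacet
facet normal 0.709 0.347 0.614
outer loop
vertex 1.004 1.94 1.541
vertex 0.585 2.494 1.711
vertex 0.551 1.89 2.092
endloop
endfacet
facet normal -0.261 0.907 0.331
outer loop
vertex 0.585 2.494 1.711
vertex 0.032 2.5 1.258
vertex -0.05 2.236 1.917
endloop
endfacet
facet normal -0.735 0.365 -0.571
outer loop
vertex 0.032 2.5 1.258
vertex 0.109 1.95 0.808
vertex -0.344 1.9 1.359
endloop
endfacet
facet normal -0.059 -0.530 -0.846
outer loop
vertex 0.109 1.95 0.808
vertex 0.71 1.604 0.983
vertex 0.075 1.346 1.189
endloop
endfacet
facet normal 0.833 -0.541 -0.113
outer loop
vertex 0.71 1.604 0.983
vertex 1.004 1.94 1.541
vertex 0.628 1.34 1.642
endloop
endfacet
facet normal -0.315 -0.068 0.947
outer loop
vertex -0.022 1.523 1.875
vertex 0.551 1.89 2.092
vertex -0.05 2.236 1.917
endloop
endfacet
facet normal -0.867 -0.063 0.495
outer loop
vertex -0.022 1.523 1.875
vertex -0.05 2.236 1.917
vertex -0.344 1.9 1.359
endloop
endfacet
facet normal -0.790 -0.612 0.046
outer loop
vertex -0.022 1.523 1.875
vertex -0.344 1.9 1.359
vertex 0.075 1.346 1.189
endloop
endfacet
facet normal -0.191 -0.957 0.220
outer loop
vertex -0.022 1.523 1.875
vertex 0.075 1.346 1.189
vertex 0.628 1.34 1.642
endloop
endfacet
facet normal 0.104 -0.621 0.777
outer loop
vertex -0.022 1.523 1.875
vertex 0.628 1.34 1.642
vertex 0.551 1.89 2.092
endloop
endfacet
facet normal 0.059 0.530 0.846
outer loop
vertex -0.05 2.236 1.917
vertex 0.551 1.89 2.092
vertex 0.585 2.494 1.711
endloop
endfacet
facet normal -0.833 0.541 0.113
outer loop
vertex -0.344 1.9 1.359
vertex -0.05 2.236 1.917
vertex 0.032 2.5 1.258
endloop
endfacet
facet normal -0.709 -0.347 -0.614
outer loop
vertex 0.075 1.346 1.189
vertex -0.344 1.9 1.359
vertex 0.109 1.95 0.808
endloop
endfacet
facet normal 0.261 -0.907 -0.331
outer loop
vertex 0.628 1.34 1.642
vertex 0.075 1.346 1.189
vertex 0.71 1.604 0.983
endloop
endfacet
facet normal 0.735 -0.365 0.571
outer loop
vertex 0.551 1.89 2.092
vertex 0.628 1.34 1.642
vertex 1.004 1.94 1.541
endloop
endfacet
facet normal -0.542 -0.638 -0.547
outer loop
vertex -2.523 -3.342 -1.104
vertex -3.921 -2.046 -1.229
vertex -1.92 -2.809 -2.322
endloop
endfacet
facet normal 0.732 -0.678 0.065
outer loop
vertex -0.819 -1.514 -1.211
vertex -2.523 -3.342 -1.104
vertex -1.92 -2.809 -2.322
endloop
endfacet
facet normal -0.542 -0.638 -0.547
outer loop
vertex -1.92 -2.809 -2.322
vertex -3.921 -2.046 -1.229
vertex -3.318 -1.513 -2.447
endloop
endfacet
facet normal 0.413 0.365 -0.834
outer loop
vertex -3.318 -1.513 -2.447
vertex -0.819 -1.514 -1.211
vertex -1.92 -2.809 -2.322
endloop
endfacet
facet normal -0.413 -0.365 0.834
outer loop
vertex -2.523 -3.342 -1.104
vertex -2.82 -0.751 -0.118
vertex -3.921 -2.046 -1.229
endloop
endfacet
facet normal 0.732 -0.678 0.065
outer loop
vertex -1.422 -2.047 0.007
vertex -2.523 -3.342 -1.104
vertex -0.819 -1.514 -1.211
endloop
endfacet
facet normal -0.413 -0.365 0.834
outer loop
vertex -1.422 -2.047 0.007
vertex -2.82 -0.751 -0.118
vertex -2.523 -3.342 -1.104
endloop
endfacet
facet normal -0.732 0.678 -0.065
outer loop
vertex -3.921 -2.046 -1.229
vertex -2.82 -0.751 -0.118
vertex -3.318 -1.513 -2.447
endloop
endfacet
facet normal 0.413 0.365 -0.834
outer loop
vertex -2.217 -0.218 -1.336
vertex -0.819 -1.514 -1.211
vertex -3.318 -1.513 -2.447
endloop
endfacet
facet normal -0.732 0.678 -0.065
outer loop
vertex -3.318 -1.513 -2.447
vertex -2.82 -0.751 -0.118
vertex -2.217 -0.218 -1.336
endloop
endfacet
facet normal 0.542 0.638 0.547
outer loop
vertex -2.217 -0.218 -1.336
vertex -1.422 -2.047 0.007
vertex -0.819 -1.514 -1.211
endloop
endfacet
facet normal 0.542 0.638 0.547
outer loop
vertex -2.82 -0.751 -0.118
vertex -1.422 -2.047 0.007
vertex -2.217 -0.218 -1.336
endloop
endfacet

endsolid


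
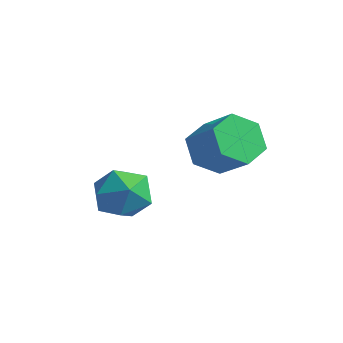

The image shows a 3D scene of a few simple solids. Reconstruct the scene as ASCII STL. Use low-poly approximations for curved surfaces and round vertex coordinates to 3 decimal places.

solid 
facet normal -0.753 0.126 0.646
outer loop
vertex -1.086 0.609 -3.21
vertex -1.465 -0.411 -3.452
vertex -0.731 -0.27 -2.625
endloop
endfacet
facet normal -0.177 0.495 0.851
outer loop
vertex -1.086 0.609 -3.21
vertex -0.731 -0.27 -2.625
vertex -0.009 0.521 -2.935
endloop
endfacet
facet normal -0.006 0.946 0.325
outer loop
vertex -1.086 0.609 -3.21
vertex -0.009 0.521 -2.935
vertex -0.298 0.869 -3.954
endloop
endfacet
facet normal -0.475 0.856 -0.204
outer loop
vertex -1.086 0.609 -3.21
vertex -0.298 0.869 -3.954
vertex -1.197 0.294 -4.273
endloop
endfacet
facet normal -0.937 0.349 -0.006
outer loop
vertex -1.086 0.609 -3.21
vertex -1.197 0.294 -4.273
vertex -1.465 -0.411 -3.452
endloop
endfacet
facet normal 0.363 0.034 0.931
outer loop
vertex -0.009 0.521 -2.935
vertex -0.731 -0.27 -2.625
vertex 0.277 -0.554 -3.007
endloop
endfacet
facet normal -0.569 -0.562 0.601
outer loop
vertex -0.731 -0.27 -2.625
vertex -1.465 -0.411 -3.452
vertex -0.622 -1.129 -3.326
endloop
endfacet
facet normal -0.868 -0.200 -0.455
outer loop
vertex -1.465 -0.411 -3.452
vertex -1.197 0.294 -4.273
vertex -0.911 -0.781 -4.345
endloop
endfacet
facet normal -0.120 0.618 -0.777
outer loop
vertex -1.197 0.294 -4.273
vertex -0.298 0.869 -3.954
vertex -0.189 0.01 -4.655
endloop
endfacet
facet normal 0.639 0.765 0.080
outer loop
vertex -0.298 0.869 -3.954
vertex -0.009 0.521 -2.935
vertex 0.545 0.151 -3.828
endloop
endfacet
facet normal 0.475 -0.856 0.204
outer loop
vertex 0.166 -0.869 -4.07
vertex 0.277 -0.554 -3.007
vertex -0.622 -1.129 -3.326
endloop
endfacet
facet normal 0.006 -0.946 -0.325
outer loop
vertex 0.166 -0.869 -4.07
vertex -0.622 -1.129 -3.326
vertex -0.911 -0.781 -4.345
endloop
endfacet
facet normal 0.177 -0.495 -0.851
outer loop
vertex 0.166 -0.869 -4.07
vertex -0.911 -0.781 -4.345
vertex -0.189 0.01 -4.655
endloop
endfacet
facet normal 0.753 -0.126 -0.646
outer loop
vertex 0.166 -0.869 -4.07
vertex -0.189 0.01 -4.655
vertex 0.545 0.151 -3.828
endloop
endfacet
facet normal 0.937 -0.349 0.006
outer loop
vertex 0.166 -0.869 -4.07
vertex 0.545 0.151 -3.828
vertex 0.277 -0.554 -3.007
endloop
endfacet
facet normal 0.120 -0.618 0.777
outer loop
vertex -0.622 -1.129 -3.326
vertex 0.277 -0.554 -3.007
vertex -0.731 -0.27 -2.625
endloop
endfacet
facet normal -0.639 -0.765 -0.080
outer loop
vertex -0.911 -0.781 -4.345
vertex -0.622 -1.129 -3.326
vertex -1.465 -0.411 -3.452
endloop
endfacet
facet normal -0.363 -0.034 -0.931
outer loop
vertex -0.189 0.01 -4.655
vertex -0.911 -0.781 -4.345
vertex -1.197 0.294 -4.273
endloop
endfacet
facet normal 0.569 0.562 -0.601
outer loop
vertex 0.545 0.151 -3.828
vertex -0.189 0.01 -4.655
vertex -0.298 0.869 -3.954
endloop
endfacet
facet normal 0.868 0.200 0.455
outer loop
vertex 0.277 -0.554 -3.007
vertex 0.545 0.151 -3.828
vertex -0.009 0.521 -2.935
endloop
endfacet
facet normal -0.793 0.069 -0.606
outer loop
vertex 2.524 1.136 -2.1
vertex 1.948 1.403 -1.316
vertex 2.423 2.111 -1.857
endloop
endfacet
facet normal 0.601 0.251 -0.759
outer loop
vertex 2.524 1.136 -2.1
vertex 2.423 2.111 -1.857
vertex 3.769 1.029 -1.149
endloop
endfacet
facet normal 0.601 0.252 -0.758
outer loop
vertex 3.769 1.029 -1.149
vertex 2.423 2.111 -1.857
vertex 3.667 2.004 -0.906
endloop
endfacet
facet normal 0.793 -0.068 0.606
outer loop
vertex 3.769 1.029 -1.149
vertex 3.667 2.004 -0.906
vertex 3.192 1.297 -0.364
endloop
endfacet
facet normal -0.792 0.068 -0.606
outer loop
vertex 2.423 2.111 -1.857
vertex 1.948 1.403 -1.316
vertex 1.846 2.379 -1.073
endloop
endfacet
facet normal 0.214 0.962 -0.171
outer loop
vertex 2.423 2.111 -1.857
vertex 1.846 2.379 -1.073
vertex 3.667 2.004 -0.906
endloop
endfacet
facet normal 0.214 0.962 -0.171
outer loop
vertex 3.667 2.004 -0.906
vertex 1.846 2.379 -1.073
vertex 3.09 2.272 -0.122
endloop
endfacet
facet normal 0.792 -0.068 0.606
outer loop
vertex 3.667 2.004 -0.906
vertex 3.09 2.272 -0.122
vertex 3.192 1.297 -0.364
endloop
endfacet
facet normal -0.793 0.068 -0.606
outer loop
vertex 1.846 2.379 -1.073
vertex 1.948 1.403 -1.316
vertex 1.371 1.671 -0.531
endloop
endfacet
facet normal -0.388 0.710 0.588
outer loop
vertex 1.846 2.379 -1.073
vertex 1.371 1.671 -0.531
vertex 3.09 2.272 -0.122
endloop
endfacet
facet normal -0.388 0.710 0.588
outer loop
vertex 3.09 2.272 -0.122
vertex 1.371 1.671 -0.531
vertex 2.616 1.564 0.42
endloop
endfacet
facet normal 0.793 -0.067 0.606
outer loop
vertex 3.09 2.272 -0.122
vertex 2.616 1.564 0.42
vertex 3.192 1.297 -0.364
endloop
endfacet
facet normal -0.793 0.068 -0.606
outer loop
vertex 1.371 1.671 -0.531
vertex 1.948 1.403 -1.316
vertex 1.473 0.696 -0.774
endloop
endfacet
facet normal -0.601 -0.252 0.758
outer loop
vertex 1.371 1.671 -0.531
vertex 1.473 0.696 -0.774
vertex 2.616 1.564 0.42
endloop
endfacet
facet normal -0.601 -0.251 0.758
outer loop
vertex 2.616 1.564 0.42
vertex 1.473 0.696 -0.774
vertex 2.717 0.589 0.177
endloop
endfacet
facet normal 0.793 -0.069 0.606
outer loop
vertex 2.616 1.564 0.42
vertex 2.717 0.589 0.177
vertex 3.192 1.297 -0.364
endloop
endfacet
facet normal -0.792 0.068 -0.606
outer loop
vertex 1.473 0.696 -0.774
vertex 1.948 1.403 -1.316
vertex 2.05 0.428 -1.558
endloop
endfacet
facet normal -0.214 -0.962 0.171
outer loop
vertex 1.473 0.696 -0.774
vertex 2.05 0.428 -1.558
vertex 2.717 0.589 0.177
endloop
endfacet
facet normal -0.214 -0.962 0.171
outer loop
vertex 2.717 0.589 0.177
vertex 2.05 0.428 -1.558
vertex 3.294 0.321 -0.607
endloop
endfacet
facet normal 0.792 -0.068 0.606
outer loop
vertex 2.717 0.589 0.177
vertex 3.294 0.321 -0.607
vertex 3.192 1.297 -0.364
endloop
endfacet
facet normal -0.793 0.067 -0.606
outer loop
vertex 2.05 0.428 -1.558
vertex 1.948 1.403 -1.316
vertex 2.524 1.136 -2.1
endloop
endfacet
facet normal 0.388 -0.710 -0.588
outer loop
vertex 2.05 0.428 -1.558
vertex 2.524 1.136 -2.1
vertex 3.294 0.321 -0.607
endloop
endfacet
facet normal 0.388 -0.710 -0.588
outer loop
vertex 3.294 0.321 -0.607
vertex 2.524 1.136 -2.1
vertex 3.769 1.029 -1.149
endloop
endfacet
facet normal 0.793 -0.068 0.606
outer loop
vertex 3.294 0.321 -0.607
vertex 3.769 1.029 -1.149
vertex 3.192 1.297 -0.364
endloop
endfacet

endsolid


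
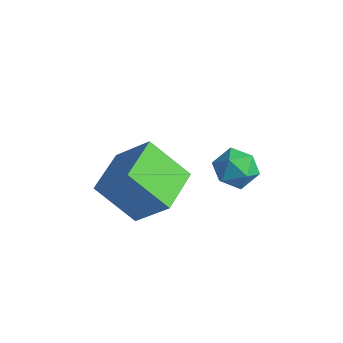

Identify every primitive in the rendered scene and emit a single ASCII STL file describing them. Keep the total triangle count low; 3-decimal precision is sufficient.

solid 
facet normal -0.968 0.064 0.245
outer loop
vertex -0.005 2.589 0.977
vertex 0.057 1.945 1.39
vertex 0.185 2.626 1.719
endloop
endfacet
facet normal -0.688 0.712 0.141
outer loop
vertex -0.005 2.589 0.977
vertex 0.185 2.626 1.719
vertex 0.543 3.073 1.209
endloop
endfacet
facet normal -0.429 0.737 -0.522
outer loop
vertex -0.005 2.589 0.977
vertex 0.543 3.073 1.209
vertex 0.636 2.669 0.563
endloop
endfacet
facet normal -0.549 0.103 -0.830
outer loop
vertex -0.005 2.589 0.977
vertex 0.636 2.669 0.563
vertex 0.336 1.971 0.675
endloop
endfacet
facet normal -0.881 -0.313 -0.355
outer loop
vertex -0.005 2.589 0.977
vertex 0.336 1.971 0.675
vertex 0.057 1.945 1.39
endloop
endfacet
facet normal -0.143 0.792 0.593
outer loop
vertex 0.543 3.073 1.209
vertex 0.185 2.626 1.719
vertex 0.944 2.729 1.765
endloop
endfacet
facet normal -0.595 -0.256 0.762
outer loop
vertex 0.185 2.626 1.719
vertex 0.057 1.945 1.39
vertex 0.644 2.031 1.877
endloop
endfacet
facet normal -0.454 -0.866 -0.209
outer loop
vertex 0.057 1.945 1.39
vertex 0.336 1.971 0.675
vertex 0.737 1.627 1.231
endloop
endfacet
facet normal 0.086 -0.194 -0.977
outer loop
vertex 0.336 1.971 0.675
vertex 0.636 2.669 0.563
vertex 1.095 2.074 0.721
endloop
endfacet
facet normal 0.277 0.832 -0.481
outer loop
vertex 0.636 2.669 0.563
vertex 0.543 3.073 1.209
vertex 1.223 2.755 1.05
endloop
endfacet
facet normal 0.549 -0.103 0.830
outer loop
vertex 1.285 2.111 1.463
vertex 0.944 2.729 1.765
vertex 0.644 2.031 1.877
endloop
endfacet
facet normal 0.429 -0.737 0.522
outer loop
vertex 1.285 2.111 1.463
vertex 0.644 2.031 1.877
vertex 0.737 1.627 1.231
endloop
endfacet
facet normal 0.688 -0.712 -0.141
outer loop
vertex 1.285 2.111 1.463
vertex 0.737 1.627 1.231
vertex 1.095 2.074 0.721
endloop
endfacet
facet normal 0.968 -0.064 -0.245
outer loop
vertex 1.285 2.111 1.463
vertex 1.095 2.074 0.721
vertex 1.223 2.755 1.05
endloop
endfacet
facet normal 0.881 0.313 0.355
outer loop
vertex 1.285 2.111 1.463
vertex 1.223 2.755 1.05
vertex 0.944 2.729 1.765
endloop
endfacet
facet normal -0.086 0.194 0.977
outer loop
vertex 0.644 2.031 1.877
vertex 0.944 2.729 1.765
vertex 0.185 2.626 1.719
endloop
endfacet
facet normal -0.277 -0.832 0.481
outer loop
vertex 0.737 1.627 1.231
vertex 0.644 2.031 1.877
vertex 0.057 1.945 1.39
endloop
endfacet
facet normal 0.143 -0.792 -0.593
outer loop
vertex 1.095 2.074 0.721
vertex 0.737 1.627 1.231
vertex 0.336 1.971 0.675
endloop
endfacet
facet normal 0.595 0.256 -0.762
outer loop
vertex 1.223 2.755 1.05
vertex 1.095 2.074 0.721
vertex 0.636 2.669 0.563
endloop
endfacet
facet normal 0.454 0.866 0.209
outer loop
vertex 0.944 2.729 1.765
vertex 1.223 2.755 1.05
vertex 0.543 3.073 1.209
endloop
endfacet
facet normal -0.658 -0.188 -0.729
outer loop
vertex -1.104 -1.758 2.158
vertex -1.639 -0.307 2.266
vertex 0.027 -1.255 1.007
endloop
endfacet
facet normal 0.346 -0.936 -0.069
outer loop
vertex 1.079 -0.953 2.174
vertex -1.104 -1.758 2.158
vertex 0.027 -1.255 1.007
endloop
endfacet
facet normal -0.658 -0.188 -0.729
outer loop
vertex 0.027 -1.255 1.007
vertex -1.639 -0.307 2.266
vertex -0.508 0.196 1.115
endloop
endfacet
facet normal 0.670 0.298 -0.681
outer loop
vertex -0.508 0.196 1.115
vertex 1.079 -0.953 2.174
vertex 0.027 -1.255 1.007
endloop
endfacet
facet normal -0.670 -0.298 0.681
outer loop
vertex -1.104 -1.758 2.158
vertex -0.587 -0.005 3.433
vertex -1.639 -0.307 2.266
endloop
endfacet
facet normal 0.346 -0.936 -0.069
outer loop
vertex -0.052 -1.456 3.325
vertex -1.104 -1.758 2.158
vertex 1.079 -0.953 2.174
endloop
endfacet
facet normal -0.670 -0.298 0.681
outer loop
vertex -0.052 -1.456 3.325
vertex -0.587 -0.005 3.433
vertex -1.104 -1.758 2.158
endloop
endfacet
facet normal -0.346 0.936 0.069
outer loop
vertex -1.639 -0.307 2.266
vertex -0.587 -0.005 3.433
vertex -0.508 0.196 1.115
endloop
endfacet
facet normal 0.670 0.298 -0.681
outer loop
vertex 0.544 0.498 2.282
vertex 1.079 -0.953 2.174
vertex -0.508 0.196 1.115
endloop
endfacet
facet normal -0.346 0.936 0.069
outer loop
vertex -0.508 0.196 1.115
vertex -0.587 -0.005 3.433
vertex 0.544 0.498 2.282
endloop
endfacet
facet normal 0.658 0.188 0.729
outer loop
vertex 0.544 0.498 2.282
vertex -0.052 -1.456 3.325
vertex 1.079 -0.953 2.174
endloop
endfacet
facet normal 0.658 0.188 0.729
outer loop
vertex -0.587 -0.005 3.433
vertex -0.052 -1.456 3.325
vertex 0.544 0.498 2.282
endloop
endfacet

endsolid


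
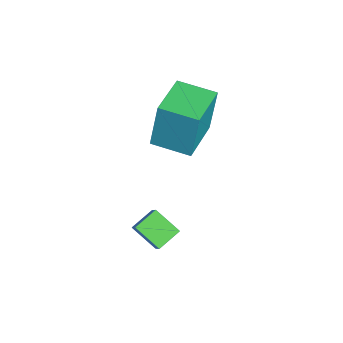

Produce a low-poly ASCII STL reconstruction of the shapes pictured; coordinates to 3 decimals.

solid 
facet normal -0.902 0.423 -0.091
outer loop
vertex -2.159 3.687 0.124
vertex -1.456 5.146 -0.064
vertex -2.09 3.388 -1.944
endloop
endfacet
facet normal -0.431 -0.895 0.115
outer loop
vertex -0.224 2.514 -1.756
vertex -2.159 3.687 0.124
vertex -2.09 3.388 -1.944
endloop
endfacet
facet normal -0.902 0.422 -0.091
outer loop
vertex -2.09 3.388 -1.944
vertex -1.456 5.146 -0.064
vertex -1.388 4.847 -2.132
endloop
endfacet
facet normal 0.033 -0.143 -0.989
outer loop
vertex -1.388 4.847 -2.132
vertex -0.224 2.514 -1.756
vertex -2.09 3.388 -1.944
endloop
endfacet
facet normal -0.033 0.143 0.989
outer loop
vertex -2.159 3.687 0.124
vertex 0.41 4.272 0.124
vertex -1.456 5.146 -0.064
endloop
endfacet
facet normal -0.431 -0.895 0.115
outer loop
vertex -0.292 2.813 0.312
vertex -2.159 3.687 0.124
vertex -0.224 2.514 -1.756
endloop
endfacet
facet normal -0.033 0.143 0.989
outer loop
vertex -0.292 2.813 0.312
vertex 0.41 4.272 0.124
vertex -2.159 3.687 0.124
endloop
endfacet
facet normal 0.431 0.895 -0.115
outer loop
vertex -1.456 5.146 -0.064
vertex 0.41 4.272 0.124
vertex -1.388 4.847 -2.132
endloop
endfacet
facet normal 0.033 -0.143 -0.989
outer loop
vertex 0.479 3.973 -1.944
vertex -0.224 2.514 -1.756
vertex -1.388 4.847 -2.132
endloop
endfacet
facet normal 0.431 0.895 -0.115
outer loop
vertex -1.388 4.847 -2.132
vertex 0.41 4.272 0.124
vertex 0.479 3.973 -1.944
endloop
endfacet
facet normal 0.902 -0.423 0.091
outer loop
vertex 0.479 3.973 -1.944
vertex -0.292 2.813 0.312
vertex -0.224 2.514 -1.756
endloop
endfacet
facet normal 0.902 -0.422 0.091
outer loop
vertex 0.41 4.272 0.124
vertex -0.292 2.813 0.312
vertex 0.479 3.973 -1.944
endloop
endfacet
facet normal -0.522 -0.653 0.548
outer loop
vertex 3.336 1.708 -3.113
vertex 2.785 2.49 -2.706
vertex 2.648 1.62 -3.874
endloop
endfacet
facet normal 0.530 -0.752 -0.392
outer loop
vertex 3.295 2.43 -4.554
vertex 3.336 1.708 -3.113
vertex 2.648 1.62 -3.874
endloop
endfacet
facet normal -0.522 -0.654 0.548
outer loop
vertex 2.648 1.62 -3.874
vertex 2.785 2.49 -2.706
vertex 2.096 2.402 -3.467
endloop
endfacet
facet normal -0.668 -0.087 -0.739
outer loop
vertex 2.096 2.402 -3.467
vertex 3.295 2.43 -4.554
vertex 2.648 1.62 -3.874
endloop
endfacet
facet normal 0.668 0.086 0.739
outer loop
vertex 3.336 1.708 -3.113
vertex 3.432 3.3 -3.386
vertex 2.785 2.49 -2.706
endloop
endfacet
facet normal 0.529 -0.752 -0.392
outer loop
vertex 3.984 2.518 -3.793
vertex 3.336 1.708 -3.113
vertex 3.295 2.43 -4.554
endloop
endfacet
facet normal 0.668 0.087 0.739
outer loop
vertex 3.984 2.518 -3.793
vertex 3.432 3.3 -3.386
vertex 3.336 1.708 -3.113
endloop
endfacet
facet normal -0.529 0.752 0.392
outer loop
vertex 2.785 2.49 -2.706
vertex 3.432 3.3 -3.386
vertex 2.096 2.402 -3.467
endloop
endfacet
facet normal -0.668 -0.086 -0.739
outer loop
vertex 2.744 3.212 -4.147
vertex 3.295 2.43 -4.554
vertex 2.096 2.402 -3.467
endloop
endfacet
facet normal -0.530 0.752 0.392
outer loop
vertex 2.096 2.402 -3.467
vertex 3.432 3.3 -3.386
vertex 2.744 3.212 -4.147
endloop
endfacet
facet normal 0.522 0.653 -0.548
outer loop
vertex 2.744 3.212 -4.147
vertex 3.984 2.518 -3.793
vertex 3.295 2.43 -4.554
endloop
endfacet
facet normal 0.522 0.654 -0.548
outer loop
vertex 3.432 3.3 -3.386
vertex 3.984 2.518 -3.793
vertex 2.744 3.212 -4.147
endloop
endfacet

endsolid


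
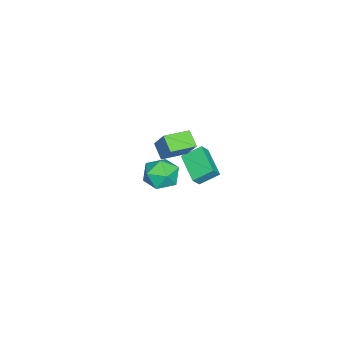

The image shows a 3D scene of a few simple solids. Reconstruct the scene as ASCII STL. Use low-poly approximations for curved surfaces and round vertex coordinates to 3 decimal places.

solid 
facet normal -0.347 0.921 -0.178
outer loop
vertex 3.126 1.004 3.237
vertex 2.118 0.612 3.177
vertex 2.513 0.945 4.129
endloop
endfacet
facet normal 0.240 0.944 0.227
outer loop
vertex 3.126 1.004 3.237
vertex 2.513 0.945 4.129
vertex 3.56 0.669 4.171
endloop
endfacet
facet normal 0.768 0.626 -0.133
outer loop
vertex 3.126 1.004 3.237
vertex 3.56 0.669 4.171
vertex 3.811 0.165 3.246
endloop
endfacet
facet normal 0.508 0.406 -0.760
outer loop
vertex 3.126 1.004 3.237
vertex 3.811 0.165 3.246
vertex 2.92 0.13 2.632
endloop
endfacet
facet normal -0.182 0.588 -0.788
outer loop
vertex 3.126 1.004 3.237
vertex 2.92 0.13 2.632
vertex 2.118 0.612 3.177
endloop
endfacet
facet normal 0.116 0.563 0.818
outer loop
vertex 3.56 0.669 4.171
vertex 2.513 0.945 4.129
vertex 2.82 0.07 4.688
endloop
endfacet
facet normal -0.835 0.526 0.162
outer loop
vertex 2.513 0.945 4.129
vertex 2.118 0.612 3.177
vertex 1.929 0.035 4.074
endloop
endfacet
facet normal -0.567 -0.011 -0.824
outer loop
vertex 2.118 0.612 3.177
vertex 2.92 0.13 2.632
vertex 2.18 -0.469 3.149
endloop
endfacet
facet normal 0.548 -0.305 -0.779
outer loop
vertex 2.92 0.13 2.632
vertex 3.811 0.165 3.246
vertex 3.227 -0.745 3.191
endloop
endfacet
facet normal 0.970 0.050 0.236
outer loop
vertex 3.811 0.165 3.246
vertex 3.56 0.669 4.171
vertex 3.622 -0.412 4.143
endloop
endfacet
facet normal -0.508 -0.406 0.760
outer loop
vertex 2.614 -0.804 4.083
vertex 2.82 0.07 4.688
vertex 1.929 0.035 4.074
endloop
endfacet
facet normal -0.768 -0.626 0.133
outer loop
vertex 2.614 -0.804 4.083
vertex 1.929 0.035 4.074
vertex 2.18 -0.469 3.149
endloop
endfacet
facet normal -0.240 -0.944 -0.227
outer loop
vertex 2.614 -0.804 4.083
vertex 2.18 -0.469 3.149
vertex 3.227 -0.745 3.191
endloop
endfacet
facet normal 0.347 -0.921 0.178
outer loop
vertex 2.614 -0.804 4.083
vertex 3.227 -0.745 3.191
vertex 3.622 -0.412 4.143
endloop
endfacet
facet normal 0.182 -0.588 0.788
outer loop
vertex 2.614 -0.804 4.083
vertex 3.622 -0.412 4.143
vertex 2.82 0.07 4.688
endloop
endfacet
facet normal -0.548 0.305 0.779
outer loop
vertex 1.929 0.035 4.074
vertex 2.82 0.07 4.688
vertex 2.513 0.945 4.129
endloop
endfacet
facet normal -0.970 -0.050 -0.236
outer loop
vertex 2.18 -0.469 3.149
vertex 1.929 0.035 4.074
vertex 2.118 0.612 3.177
endloop
endfacet
facet normal -0.116 -0.563 -0.818
outer loop
vertex 3.227 -0.745 3.191
vertex 2.18 -0.469 3.149
vertex 2.92 0.13 2.632
endloop
endfacet
facet normal 0.835 -0.526 -0.162
outer loop
vertex 3.622 -0.412 4.143
vertex 3.227 -0.745 3.191
vertex 3.811 0.165 3.246
endloop
endfacet
facet normal 0.567 0.011 0.824
outer loop
vertex 2.82 0.07 4.688
vertex 3.622 -0.412 4.143
vertex 3.56 0.669 4.171
endloop
endfacet
facet normal -0.745 -0.582 0.326
outer loop
vertex -4.208 -1.093 -0.964
vertex -4.696 -0.052 -0.219
vertex -4.671 -0.856 -1.599
endloop
endfacet
facet normal 0.357 -0.760 -0.544
outer loop
vertex -3.204 0.292 -2.241
vertex -4.208 -1.093 -0.964
vertex -4.671 -0.856 -1.599
endloop
endfacet
facet normal -0.745 -0.583 0.326
outer loop
vertex -4.671 -0.856 -1.599
vertex -4.696 -0.052 -0.219
vertex -5.159 0.185 -0.853
endloop
endfacet
facet normal -0.565 0.289 -0.773
outer loop
vertex -5.159 0.185 -0.853
vertex -3.204 0.292 -2.241
vertex -4.671 -0.856 -1.599
endloop
endfacet
facet normal 0.564 -0.289 0.773
outer loop
vertex -4.208 -1.093 -0.964
vertex -3.229 1.096 -0.861
vertex -4.696 -0.052 -0.219
endloop
endfacet
facet normal 0.356 -0.760 -0.544
outer loop
vertex -2.741 0.055 -1.607
vertex -4.208 -1.093 -0.964
vertex -3.204 0.292 -2.241
endloop
endfacet
facet normal 0.565 -0.289 0.773
outer loop
vertex -2.741 0.055 -1.607
vertex -3.229 1.096 -0.861
vertex -4.208 -1.093 -0.964
endloop
endfacet
facet normal -0.356 0.760 0.544
outer loop
vertex -4.696 -0.052 -0.219
vertex -3.229 1.096 -0.861
vertex -5.159 0.185 -0.853
endloop
endfacet
facet normal -0.565 0.289 -0.773
outer loop
vertex -3.692 1.333 -1.496
vertex -3.204 0.292 -2.241
vertex -5.159 0.185 -0.853
endloop
endfacet
facet normal -0.356 0.760 0.544
outer loop
vertex -5.159 0.185 -0.853
vertex -3.229 1.096 -0.861
vertex -3.692 1.333 -1.496
endloop
endfacet
facet normal 0.745 0.582 -0.326
outer loop
vertex -3.692 1.333 -1.496
vertex -2.741 0.055 -1.607
vertex -3.204 0.292 -2.241
endloop
endfacet
facet normal 0.745 0.582 -0.326
outer loop
vertex -3.229 1.096 -0.861
vertex -2.741 0.055 -1.607
vertex -3.692 1.333 -1.496
endloop
endfacet
facet normal -0.610 -0.553 0.567
outer loop
vertex -1.189 -1.107 3.2
vertex -2.33 -0.011 3.042
vertex -1.693 -1.809 1.973
endloop
endfacet
facet normal 0.718 -0.689 0.099
outer loop
vertex -1.01 -1.189 1.338
vertex -1.189 -1.107 3.2
vertex -1.693 -1.809 1.973
endloop
endfacet
facet normal -0.610 -0.553 0.567
outer loop
vertex -1.693 -1.809 1.973
vertex -2.33 -0.011 3.042
vertex -2.834 -0.713 1.815
endloop
endfacet
facet normal -0.336 -0.468 -0.818
outer loop
vertex -2.834 -0.713 1.815
vertex -1.01 -1.189 1.338
vertex -1.693 -1.809 1.973
endloop
endfacet
facet normal 0.336 0.468 0.818
outer loop
vertex -1.189 -1.107 3.2
vertex -1.647 0.609 2.407
vertex -2.33 -0.011 3.042
endloop
endfacet
facet normal 0.718 -0.689 0.099
outer loop
vertex -0.506 -0.487 2.565
vertex -1.189 -1.107 3.2
vertex -1.01 -1.189 1.338
endloop
endfacet
facet normal 0.336 0.468 0.818
outer loop
vertex -0.506 -0.487 2.565
vertex -1.647 0.609 2.407
vertex -1.189 -1.107 3.2
endloop
endfacet
facet normal -0.718 0.689 -0.099
outer loop
vertex -2.33 -0.011 3.042
vertex -1.647 0.609 2.407
vertex -2.834 -0.713 1.815
endloop
endfacet
facet normal -0.336 -0.468 -0.818
outer loop
vertex -2.151 -0.093 1.18
vertex -1.01 -1.189 1.338
vertex -2.834 -0.713 1.815
endloop
endfacet
facet normal -0.718 0.689 -0.099
outer loop
vertex -2.834 -0.713 1.815
vertex -1.647 0.609 2.407
vertex -2.151 -0.093 1.18
endloop
endfacet
facet normal 0.610 0.553 -0.567
outer loop
vertex -2.151 -0.093 1.18
vertex -0.506 -0.487 2.565
vertex -1.01 -1.189 1.338
endloop
endfacet
facet normal 0.610 0.553 -0.567
outer loop
vertex -1.647 0.609 2.407
vertex -0.506 -0.487 2.565
vertex -2.151 -0.093 1.18
endloop
endfacet

endsolid


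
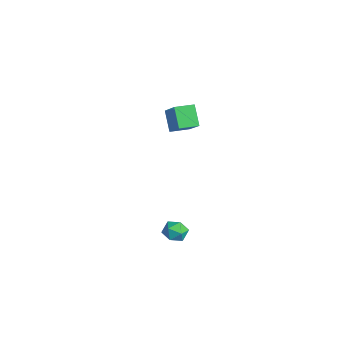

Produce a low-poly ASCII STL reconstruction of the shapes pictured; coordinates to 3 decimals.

solid 
facet normal -0.306 0.942 -0.136
outer loop
vertex 2.526 -2.363 -4.395
vertex 2.282 -2.355 -3.79
vertex 2.898 -2.17 -3.896
endloop
endfacet
facet normal 0.278 0.808 -0.520
outer loop
vertex 2.526 -2.363 -4.395
vertex 2.898 -2.17 -3.896
vertex 3.148 -2.554 -4.359
endloop
endfacet
facet normal 0.135 0.261 -0.956
outer loop
vertex 2.526 -2.363 -4.395
vertex 3.148 -2.554 -4.359
vertex 2.686 -2.978 -4.54
endloop
endfacet
facet normal -0.539 0.058 -0.840
outer loop
vertex 2.526 -2.363 -4.395
vertex 2.686 -2.978 -4.54
vertex 2.151 -2.855 -4.188
endloop
endfacet
facet normal -0.812 0.479 -0.334
outer loop
vertex 2.526 -2.363 -4.395
vertex 2.151 -2.855 -4.188
vertex 2.282 -2.355 -3.79
endloop
endfacet
facet normal 0.794 0.604 -0.072
outer loop
vertex 3.148 -2.554 -4.359
vertex 2.898 -2.17 -3.896
vertex 3.289 -2.665 -3.732
endloop
endfacet
facet normal -0.152 0.821 0.550
outer loop
vertex 2.898 -2.17 -3.896
vertex 2.282 -2.355 -3.79
vertex 2.754 -2.542 -3.38
endloop
endfacet
facet normal -0.970 0.071 0.231
outer loop
vertex 2.282 -2.355 -3.79
vertex 2.151 -2.855 -4.188
vertex 2.292 -2.966 -3.561
endloop
endfacet
facet normal -0.528 -0.612 -0.589
outer loop
vertex 2.151 -2.855 -4.188
vertex 2.686 -2.978 -4.54
vertex 2.542 -3.35 -4.024
endloop
endfacet
facet normal 0.563 -0.282 -0.777
outer loop
vertex 2.686 -2.978 -4.54
vertex 3.148 -2.554 -4.359
vertex 3.158 -3.165 -4.13
endloop
endfacet
facet normal 0.539 -0.058 0.840
outer loop
vertex 2.914 -3.157 -3.525
vertex 3.289 -2.665 -3.732
vertex 2.754 -2.542 -3.38
endloop
endfacet
facet normal -0.135 -0.261 0.956
outer loop
vertex 2.914 -3.157 -3.525
vertex 2.754 -2.542 -3.38
vertex 2.292 -2.966 -3.561
endloop
endfacet
facet normal -0.278 -0.808 0.520
outer loop
vertex 2.914 -3.157 -3.525
vertex 2.292 -2.966 -3.561
vertex 2.542 -3.35 -4.024
endloop
endfacet
facet normal 0.306 -0.942 0.136
outer loop
vertex 2.914 -3.157 -3.525
vertex 2.542 -3.35 -4.024
vertex 3.158 -3.165 -4.13
endloop
endfacet
facet normal 0.812 -0.479 0.334
outer loop
vertex 2.914 -3.157 -3.525
vertex 3.158 -3.165 -4.13
vertex 3.289 -2.665 -3.732
endloop
endfacet
facet normal 0.528 0.612 0.589
outer loop
vertex 2.754 -2.542 -3.38
vertex 3.289 -2.665 -3.732
vertex 2.898 -2.17 -3.896
endloop
endfacet
facet normal -0.563 0.282 0.777
outer loop
vertex 2.292 -2.966 -3.561
vertex 2.754 -2.542 -3.38
vertex 2.282 -2.355 -3.79
endloop
endfacet
facet normal -0.794 -0.604 0.072
outer loop
vertex 2.542 -3.35 -4.024
vertex 2.292 -2.966 -3.561
vertex 2.151 -2.855 -4.188
endloop
endfacet
facet normal 0.152 -0.821 -0.550
outer loop
vertex 3.158 -3.165 -4.13
vertex 2.542 -3.35 -4.024
vertex 2.686 -2.978 -4.54
endloop
endfacet
facet normal 0.970 -0.071 -0.231
outer loop
vertex 3.289 -2.665 -3.732
vertex 3.158 -3.165 -4.13
vertex 3.148 -2.554 -4.359
endloop
endfacet
facet normal -0.639 0.034 0.769
outer loop
vertex -3.045 -0.822 0.197
vertex -3.02 0.177 0.174
vertex -4.444 -0.815 -0.966
endloop
endfacet
facet normal -0.024 -0.999 0.023
outer loop
vertex -3.64 -0.857 -1.934
vertex -3.045 -0.822 0.197
vertex -4.444 -0.815 -0.966
endloop
endfacet
facet normal -0.639 0.033 0.769
outer loop
vertex -4.444 -0.815 -0.966
vertex -3.02 0.177 0.174
vertex -4.42 0.184 -0.989
endloop
endfacet
facet normal -0.769 0.004 -0.639
outer loop
vertex -4.42 0.184 -0.989
vertex -3.64 -0.857 -1.934
vertex -4.444 -0.815 -0.966
endloop
endfacet
facet normal 0.769 -0.005 0.639
outer loop
vertex -3.045 -0.822 0.197
vertex -2.216 0.135 -0.794
vertex -3.02 0.177 0.174
endloop
endfacet
facet normal -0.024 -0.999 0.023
outer loop
vertex -2.24 -0.864 -0.771
vertex -3.045 -0.822 0.197
vertex -3.64 -0.857 -1.934
endloop
endfacet
facet normal 0.769 -0.004 0.639
outer loop
vertex -2.24 -0.864 -0.771
vertex -2.216 0.135 -0.794
vertex -3.045 -0.822 0.197
endloop
endfacet
facet normal 0.024 0.999 -0.023
outer loop
vertex -3.02 0.177 0.174
vertex -2.216 0.135 -0.794
vertex -4.42 0.184 -0.989
endloop
endfacet
facet normal -0.769 0.005 -0.640
outer loop
vertex -3.615 0.142 -1.957
vertex -3.64 -0.857 -1.934
vertex -4.42 0.184 -0.989
endloop
endfacet
facet normal 0.024 0.999 -0.023
outer loop
vertex -4.42 0.184 -0.989
vertex -2.216 0.135 -0.794
vertex -3.615 0.142 -1.957
endloop
endfacet
facet normal 0.639 -0.034 -0.769
outer loop
vertex -3.615 0.142 -1.957
vertex -2.24 -0.864 -0.771
vertex -3.64 -0.857 -1.934
endloop
endfacet
facet normal 0.639 -0.033 -0.769
outer loop
vertex -2.216 0.135 -0.794
vertex -2.24 -0.864 -0.771
vertex -3.615 0.142 -1.957
endloop
endfacet

endsolid


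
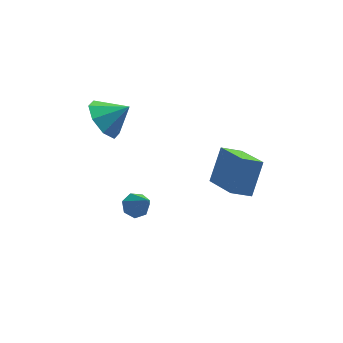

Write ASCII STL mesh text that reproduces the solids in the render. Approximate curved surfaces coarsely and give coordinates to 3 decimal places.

solid 
facet normal -0.406 -0.485 -0.775
outer loop
vertex 0.674 -1.967 1.199
vertex 0.331 -0.62 0.535
vertex 1.41 -1.969 0.815
endloop
endfacet
facet normal 0.222 -0.875 0.431
outer loop
vertex 1.969 -1.3 1.885
vertex 0.674 -1.967 1.199
vertex 1.41 -1.969 0.815
endloop
endfacet
facet normal -0.405 -0.485 -0.775
outer loop
vertex 1.41 -1.969 0.815
vertex 0.331 -0.62 0.535
vertex 1.067 -0.622 0.152
endloop
endfacet
facet normal 0.887 -0.002 -0.462
outer loop
vertex 1.067 -0.622 0.152
vertex 1.969 -1.3 1.885
vertex 1.41 -1.969 0.815
endloop
endfacet
facet normal -0.887 0.002 0.462
outer loop
vertex 0.674 -1.967 1.199
vertex 0.89 0.049 1.605
vertex 0.331 -0.62 0.535
endloop
endfacet
facet normal 0.222 -0.875 0.431
outer loop
vertex 1.233 -1.298 2.268
vertex 0.674 -1.967 1.199
vertex 1.969 -1.3 1.885
endloop
endfacet
facet normal -0.887 0.002 0.462
outer loop
vertex 1.233 -1.298 2.268
vertex 0.89 0.049 1.605
vertex 0.674 -1.967 1.199
endloop
endfacet
facet normal -0.222 0.875 -0.431
outer loop
vertex 0.331 -0.62 0.535
vertex 0.89 0.049 1.605
vertex 1.067 -0.622 0.152
endloop
endfacet
facet normal 0.887 -0.002 -0.462
outer loop
vertex 1.626 0.047 1.221
vertex 1.969 -1.3 1.885
vertex 1.067 -0.622 0.152
endloop
endfacet
facet normal -0.222 0.875 -0.431
outer loop
vertex 1.067 -0.622 0.152
vertex 0.89 0.049 1.605
vertex 1.626 0.047 1.221
endloop
endfacet
facet normal 0.405 0.485 0.775
outer loop
vertex 1.626 0.047 1.221
vertex 1.233 -1.298 2.268
vertex 1.969 -1.3 1.885
endloop
endfacet
facet normal 0.406 0.485 0.775
outer loop
vertex 0.89 0.049 1.605
vertex 1.233 -1.298 2.268
vertex 1.626 0.047 1.221
endloop
endfacet
facet normal -0.191 0.588 -0.786
outer loop
vertex -1.475 0.511 -1.552
vertex -1.975 0.469 -1.462
vertex -1.648 0.816 -1.282
endloop
endfacet
facet normal 0.917 0.236 0.321
outer loop
vertex -1.475 0.511 -1.552
vertex -1.648 0.816 -1.282
vertex -1.685 -0.429 -0.258
endloop
endfacet
facet normal -0.190 0.587 -0.787
outer loop
vertex -1.648 0.816 -1.282
vertex -1.975 0.469 -1.462
vertex -2.067 0.86 -1.148
endloop
endfacet
facet normal 0.300 0.601 0.741
outer loop
vertex -1.648 0.816 -1.282
vertex -2.067 0.86 -1.148
vertex -1.685 -0.429 -0.258
endloop
endfacet
facet normal -0.190 0.587 -0.787
outer loop
vertex -2.067 0.86 -1.148
vertex -1.975 0.469 -1.462
vertex -2.417 0.61 -1.25
endloop
endfacet
facet normal -0.501 0.386 0.774
outer loop
vertex -2.067 0.86 -1.148
vertex -2.417 0.61 -1.25
vertex -1.685 -0.429 -0.258
endloop
endfacet
facet normal -0.189 0.588 -0.786
outer loop
vertex -2.417 0.61 -1.25
vertex -1.975 0.469 -1.462
vertex -2.435 0.254 -1.512
endloop
endfacet
facet normal -0.885 -0.246 0.395
outer loop
vertex -2.417 0.61 -1.25
vertex -2.435 0.254 -1.512
vertex -1.685 -0.429 -0.258
endloop
endfacet
facet normal -0.189 0.588 -0.787
outer loop
vertex -2.435 0.254 -1.512
vertex -1.975 0.469 -1.462
vertex -2.106 0.06 -1.736
endloop
endfacet
facet normal -0.560 -0.821 -0.112
outer loop
vertex -2.435 0.254 -1.512
vertex -2.106 0.06 -1.736
vertex -1.685 -0.429 -0.258
endloop
endfacet
facet normal -0.190 0.588 -0.786
outer loop
vertex -2.106 0.06 -1.736
vertex -1.975 0.469 -1.462
vertex -1.679 0.174 -1.754
endloop
endfacet
facet normal 0.226 -0.904 -0.363
outer loop
vertex -2.106 0.06 -1.736
vertex -1.679 0.174 -1.754
vertex -1.685 -0.429 -0.258
endloop
endfacet
facet normal -0.191 0.587 -0.787
outer loop
vertex -1.679 0.174 -1.754
vertex -1.975 0.469 -1.462
vertex -1.475 0.511 -1.552
endloop
endfacet
facet normal 0.885 -0.433 -0.171
outer loop
vertex -1.679 0.174 -1.754
vertex -1.475 0.511 -1.552
vertex -1.685 -0.429 -0.258
endloop
endfacet
facet normal -0.797 0.118 -0.592
outer loop
vertex -2.411 1.406 2.635
vertex -2.883 0.982 3.186
vertex -2.681 1.79 3.075
endloop
endfacet
facet normal 0.821 0.571 0.005
outer loop
vertex -2.411 1.406 2.635
vertex -2.681 1.79 3.075
vertex -2.037 0.858 3.814
endloop
endfacet
facet normal -0.796 0.118 -0.594
outer loop
vertex -2.681 1.79 3.075
vertex -2.883 0.982 3.186
vertex -3.07 1.7 3.579
endloop
endfacet
facet normal 0.477 0.724 0.498
outer loop
vertex -2.681 1.79 3.075
vertex -3.07 1.7 3.579
vertex -2.037 0.858 3.814
endloop
endfacet
facet normal -0.798 0.116 -0.592
outer loop
vertex -3.07 1.7 3.579
vertex -2.883 0.982 3.186
vertex -3.348 1.19 3.854
endloop
endfacet
facet normal 0.132 0.414 0.901
outer loop
vertex -3.07 1.7 3.579
vertex -3.348 1.19 3.854
vertex -2.037 0.858 3.814
endloop
endfacet
facet normal -0.798 0.117 -0.592
outer loop
vertex -3.348 1.19 3.854
vertex -2.883 0.982 3.186
vertex -3.354 0.558 3.737
endloop
endfacet
facet normal -0.016 -0.182 0.983
outer loop
vertex -3.348 1.19 3.854
vertex -3.354 0.558 3.737
vertex -2.037 0.858 3.814
endloop
endfacet
facet normal -0.798 0.117 -0.592
outer loop
vertex -3.354 0.558 3.737
vertex -2.883 0.982 3.186
vertex -3.084 0.174 3.297
endloop
endfacet
facet normal 0.121 -0.710 0.694
outer loop
vertex -3.354 0.558 3.737
vertex -3.084 0.174 3.297
vertex -2.037 0.858 3.814
endloop
endfacet
facet normal -0.796 0.117 -0.594
outer loop
vertex -3.084 0.174 3.297
vertex -2.883 0.982 3.186
vertex -2.695 0.264 2.793
endloop
endfacet
facet normal 0.463 -0.863 0.203
outer loop
vertex -3.084 0.174 3.297
vertex -2.695 0.264 2.793
vertex -2.037 0.858 3.814
endloop
endfacet
facet normal -0.797 0.115 -0.592
outer loop
vertex -2.695 0.264 2.793
vertex -2.883 0.982 3.186
vertex -2.417 0.774 2.518
endloop
endfacet
facet normal 0.810 -0.550 -0.202
outer loop
vertex -2.695 0.264 2.793
vertex -2.417 0.774 2.518
vertex -2.037 0.858 3.814
endloop
endfacet
facet normal -0.797 0.117 -0.592
outer loop
vertex -2.417 0.774 2.518
vertex -2.883 0.982 3.186
vertex -2.411 1.406 2.635
endloop
endfacet
facet normal 0.958 0.043 -0.284
outer loop
vertex -2.417 0.774 2.518
vertex -2.411 1.406 2.635
vertex -2.037 0.858 3.814
endloop
endfacet

endsolid


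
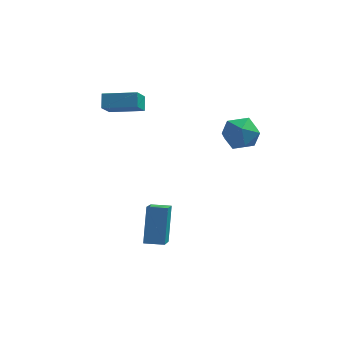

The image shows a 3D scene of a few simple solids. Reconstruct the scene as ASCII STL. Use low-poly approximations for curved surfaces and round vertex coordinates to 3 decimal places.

solid 
facet normal -0.984 0.051 -0.171
outer loop
vertex -2.857 1.788 2.412
vertex -2.93 2.397 3.015
vertex -2.642 2.753 1.464
endloop
endfacet
facet normal 0.085 -0.708 -0.701
outer loop
vertex -0.91 2.663 1.765
vertex -2.857 1.788 2.412
vertex -2.642 2.753 1.464
endloop
endfacet
facet normal -0.984 0.051 -0.171
outer loop
vertex -2.642 2.753 1.464
vertex -2.93 2.397 3.015
vertex -2.715 3.362 2.067
endloop
endfacet
facet normal 0.157 0.704 -0.692
outer loop
vertex -2.715 3.362 2.067
vertex -0.91 2.663 1.765
vertex -2.642 2.753 1.464
endloop
endfacet
facet normal -0.157 -0.704 0.692
outer loop
vertex -2.857 1.788 2.412
vertex -1.198 2.307 3.316
vertex -2.93 2.397 3.015
endloop
endfacet
facet normal 0.085 -0.708 -0.701
outer loop
vertex -1.125 1.698 2.713
vertex -2.857 1.788 2.412
vertex -0.91 2.663 1.765
endloop
endfacet
facet normal -0.157 -0.704 0.692
outer loop
vertex -1.125 1.698 2.713
vertex -1.198 2.307 3.316
vertex -2.857 1.788 2.412
endloop
endfacet
facet normal -0.085 0.708 0.701
outer loop
vertex -2.93 2.397 3.015
vertex -1.198 2.307 3.316
vertex -2.715 3.362 2.067
endloop
endfacet
facet normal 0.157 0.704 -0.692
outer loop
vertex -0.983 3.272 2.368
vertex -0.91 2.663 1.765
vertex -2.715 3.362 2.067
endloop
endfacet
facet normal -0.085 0.708 0.701
outer loop
vertex -2.715 3.362 2.067
vertex -1.198 2.307 3.316
vertex -0.983 3.272 2.368
endloop
endfacet
facet normal 0.984 -0.051 0.171
outer loop
vertex -0.983 3.272 2.368
vertex -1.125 1.698 2.713
vertex -0.91 2.663 1.765
endloop
endfacet
facet normal 0.984 -0.051 0.171
outer loop
vertex -1.198 2.307 3.316
vertex -1.125 1.698 2.713
vertex -0.983 3.272 2.368
endloop
endfacet
facet normal -0.786 0.556 0.272
outer loop
vertex 3.415 4.059 0.417
vertex 2.756 3.363 -0.064
vertex 3.018 3.229 0.967
endloop
endfacet
facet normal -0.256 0.616 0.745
outer loop
vertex 3.415 4.059 0.417
vertex 3.018 3.229 0.967
vertex 4.046 3.51 1.088
endloop
endfacet
facet normal 0.321 0.858 0.401
outer loop
vertex 3.415 4.059 0.417
vertex 4.046 3.51 1.088
vertex 4.42 3.817 0.131
endloop
endfacet
facet normal 0.147 0.947 -0.285
outer loop
vertex 3.415 4.059 0.417
vertex 4.42 3.817 0.131
vertex 3.623 3.726 -0.581
endloop
endfacet
facet normal -0.536 0.761 -0.366
outer loop
vertex 3.415 4.059 0.417
vertex 3.623 3.726 -0.581
vertex 2.756 3.363 -0.064
endloop
endfacet
facet normal -0.107 -0.036 0.994
outer loop
vertex 4.046 3.51 1.088
vertex 3.018 3.229 0.967
vertex 3.777 2.474 1.021
endloop
endfacet
facet normal -0.964 -0.134 0.228
outer loop
vertex 3.018 3.229 0.967
vertex 2.756 3.363 -0.064
vertex 2.98 2.383 0.309
endloop
endfacet
facet normal -0.562 0.198 -0.803
outer loop
vertex 2.756 3.363 -0.064
vertex 3.623 3.726 -0.581
vertex 3.354 2.69 -0.648
endloop
endfacet
facet normal 0.545 0.499 -0.674
outer loop
vertex 3.623 3.726 -0.581
vertex 4.42 3.817 0.131
vertex 4.382 2.971 -0.527
endloop
endfacet
facet normal 0.826 0.355 0.437
outer loop
vertex 4.42 3.817 0.131
vertex 4.046 3.51 1.088
vertex 4.644 2.837 0.504
endloop
endfacet
facet normal -0.147 -0.947 0.285
outer loop
vertex 3.985 2.141 0.023
vertex 3.777 2.474 1.021
vertex 2.98 2.383 0.309
endloop
endfacet
facet normal -0.321 -0.858 -0.401
outer loop
vertex 3.985 2.141 0.023
vertex 2.98 2.383 0.309
vertex 3.354 2.69 -0.648
endloop
endfacet
facet normal 0.256 -0.616 -0.745
outer loop
vertex 3.985 2.141 0.023
vertex 3.354 2.69 -0.648
vertex 4.382 2.971 -0.527
endloop
endfacet
facet normal 0.786 -0.556 -0.272
outer loop
vertex 3.985 2.141 0.023
vertex 4.382 2.971 -0.527
vertex 4.644 2.837 0.504
endloop
endfacet
facet normal 0.536 -0.761 0.366
outer loop
vertex 3.985 2.141 0.023
vertex 4.644 2.837 0.504
vertex 3.777 2.474 1.021
endloop
endfacet
facet normal -0.545 -0.499 0.674
outer loop
vertex 2.98 2.383 0.309
vertex 3.777 2.474 1.021
vertex 3.018 3.229 0.967
endloop
endfacet
facet normal -0.826 -0.355 -0.437
outer loop
vertex 3.354 2.69 -0.648
vertex 2.98 2.383 0.309
vertex 2.756 3.363 -0.064
endloop
endfacet
facet normal 0.107 0.036 -0.994
outer loop
vertex 4.382 2.971 -0.527
vertex 3.354 2.69 -0.648
vertex 3.623 3.726 -0.581
endloop
endfacet
facet normal 0.964 0.134 -0.228
outer loop
vertex 4.644 2.837 0.504
vertex 4.382 2.971 -0.527
vertex 4.42 3.817 0.131
endloop
endfacet
facet normal 0.562 -0.198 0.803
outer loop
vertex 3.777 2.474 1.021
vertex 4.644 2.837 0.504
vertex 4.046 3.51 1.088
endloop
endfacet
facet normal -1.000 -0.005 0.005
outer loop
vertex -0.252 -1.629 -1.903
vertex -0.265 -0.129 -2.934
vertex -0.255 -2.796 -3.601
endloop
endfacet
facet normal 0.007 -0.824 0.566
outer loop
vertex 0.745 -2.791 -3.606
vertex -0.252 -1.629 -1.903
vertex -0.255 -2.796 -3.601
endloop
endfacet
facet normal -1.000 -0.005 0.005
outer loop
vertex -0.255 -2.796 -3.601
vertex -0.265 -0.129 -2.934
vertex -0.268 -1.296 -4.632
endloop
endfacet
facet normal -0.001 -0.566 -0.824
outer loop
vertex -0.268 -1.296 -4.632
vertex 0.745 -2.791 -3.606
vertex -0.255 -2.796 -3.601
endloop
endfacet
facet normal 0.001 0.566 0.824
outer loop
vertex -0.252 -1.629 -1.903
vertex 0.735 -0.124 -2.939
vertex -0.265 -0.129 -2.934
endloop
endfacet
facet normal 0.007 -0.824 0.566
outer loop
vertex 0.748 -1.624 -1.908
vertex -0.252 -1.629 -1.903
vertex 0.745 -2.791 -3.606
endloop
endfacet
facet normal 0.001 0.566 0.824
outer loop
vertex 0.748 -1.624 -1.908
vertex 0.735 -0.124 -2.939
vertex -0.252 -1.629 -1.903
endloop
endfacet
facet normal -0.007 0.824 -0.566
outer loop
vertex -0.265 -0.129 -2.934
vertex 0.735 -0.124 -2.939
vertex -0.268 -1.296 -4.632
endloop
endfacet
facet normal -0.001 -0.566 -0.824
outer loop
vertex 0.732 -1.291 -4.637
vertex 0.745 -2.791 -3.606
vertex -0.268 -1.296 -4.632
endloop
endfacet
facet normal -0.007 0.824 -0.566
outer loop
vertex -0.268 -1.296 -4.632
vertex 0.735 -0.124 -2.939
vertex 0.732 -1.291 -4.637
endloop
endfacet
facet normal 1.000 0.005 -0.005
outer loop
vertex 0.732 -1.291 -4.637
vertex 0.748 -1.624 -1.908
vertex 0.745 -2.791 -3.606
endloop
endfacet
facet normal 1.000 0.005 -0.005
outer loop
vertex 0.735 -0.124 -2.939
vertex 0.748 -1.624 -1.908
vertex 0.732 -1.291 -4.637
endloop
endfacet

endsolid
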